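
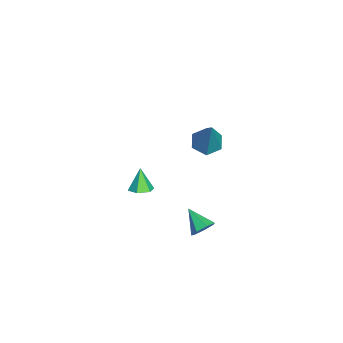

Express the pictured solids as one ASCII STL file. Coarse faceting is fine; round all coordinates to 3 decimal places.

solid 
facet normal 0.433 0.041 -0.900
outer loop
vertex 1.559 -1.174 -0.782
vertex 1.095 -1.039 -0.999
vertex 1.425 -0.663 -0.823
endloop
endfacet
facet normal 0.618 0.222 0.754
outer loop
vertex 1.559 -1.174 -0.782
vertex 1.425 -0.663 -0.823
vertex 0.645 -1.081 -0.061
endloop
endfacet
facet normal 0.432 0.042 -0.901
outer loop
vertex 1.425 -0.663 -0.823
vertex 1.095 -1.039 -0.999
vertex 0.96 -0.528 -1.04
endloop
endfacet
facet normal 0.020 0.868 0.497
outer loop
vertex 1.425 -0.663 -0.823
vertex 0.96 -0.528 -1.04
vertex 0.645 -1.081 -0.061
endloop
endfacet
facet normal 0.431 0.041 -0.901
outer loop
vertex 0.96 -0.528 -1.04
vertex 1.095 -1.039 -0.999
vertex 0.63 -0.904 -1.215
endloop
endfacet
facet normal -0.771 0.628 0.106
outer loop
vertex 0.96 -0.528 -1.04
vertex 0.63 -0.904 -1.215
vertex 0.645 -1.081 -0.061
endloop
endfacet
facet normal 0.431 0.041 -0.901
outer loop
vertex 0.63 -0.904 -1.215
vertex 1.095 -1.039 -0.999
vertex 0.765 -1.415 -1.174
endloop
endfacet
facet normal -0.966 -0.257 -0.027
outer loop
vertex 0.63 -0.904 -1.215
vertex 0.765 -1.415 -1.174
vertex 0.645 -1.081 -0.061
endloop
endfacet
facet normal 0.433 0.039 -0.901
outer loop
vertex 0.765 -1.415 -1.174
vertex 1.095 -1.039 -0.999
vertex 1.229 -1.55 -0.957
endloop
endfacet
facet normal -0.370 -0.900 0.230
outer loop
vertex 0.765 -1.415 -1.174
vertex 1.229 -1.55 -0.957
vertex 0.645 -1.081 -0.061
endloop
endfacet
facet normal 0.433 0.039 -0.901
outer loop
vertex 1.229 -1.55 -0.957
vertex 1.095 -1.039 -0.999
vertex 1.559 -1.174 -0.782
endloop
endfacet
facet normal 0.423 -0.660 0.621
outer loop
vertex 1.229 -1.55 -0.957
vertex 1.559 -1.174 -0.782
vertex 0.645 -1.081 -0.061
endloop
endfacet
facet normal -0.459 -0.103 -0.882
outer loop
vertex -3.256 1.473 -2.853
vertex -3.894 1.471 -2.521
vertex -3.607 2.092 -2.743
endloop
endfacet
facet normal 0.842 0.509 -0.177
outer loop
vertex -3.256 1.473 -2.853
vertex -3.607 2.092 -2.743
vertex -2.926 1.689 -0.659
endloop
endfacet
facet normal -0.459 -0.103 -0.882
outer loop
vertex -3.607 2.092 -2.743
vertex -3.894 1.471 -2.521
vertex -4.245 2.09 -2.411
endloop
endfacet
facet normal 0.082 0.983 0.163
outer loop
vertex -3.607 2.092 -2.743
vertex -4.245 2.09 -2.411
vertex -2.926 1.689 -0.659
endloop
endfacet
facet normal -0.459 -0.104 -0.882
outer loop
vertex -4.245 2.09 -2.411
vertex -3.894 1.471 -2.521
vertex -4.533 1.468 -2.188
endloop
endfacet
facet normal -0.631 0.504 0.590
outer loop
vertex -4.245 2.09 -2.411
vertex -4.533 1.468 -2.188
vertex -2.926 1.689 -0.659
endloop
endfacet
facet normal -0.459 -0.104 -0.882
outer loop
vertex -4.533 1.468 -2.188
vertex -3.894 1.471 -2.521
vertex -4.182 0.849 -2.298
endloop
endfacet
facet normal -0.582 -0.450 0.677
outer loop
vertex -4.533 1.468 -2.188
vertex -4.182 0.849 -2.298
vertex -2.926 1.689 -0.659
endloop
endfacet
facet normal -0.459 -0.104 -0.882
outer loop
vertex -4.182 0.849 -2.298
vertex -3.894 1.471 -2.521
vertex -3.543 0.852 -2.631
endloop
endfacet
facet normal 0.180 -0.925 0.336
outer loop
vertex -4.182 0.849 -2.298
vertex -3.543 0.852 -2.631
vertex -2.926 1.689 -0.659
endloop
endfacet
facet normal -0.459 -0.103 -0.882
outer loop
vertex -3.543 0.852 -2.631
vertex -3.894 1.471 -2.521
vertex -3.256 1.473 -2.853
endloop
endfacet
facet normal 0.891 -0.444 -0.090
outer loop
vertex -3.543 0.852 -2.631
vertex -3.256 1.473 -2.853
vertex -2.926 1.689 -0.659
endloop
endfacet
facet normal 0.655 0.546 -0.522
outer loop
vertex 2.293 1.2 -2.505
vertex 1.87 1.458 -2.766
vertex 2.128 1.604 -2.29
endloop
endfacet
facet normal 0.350 -0.325 0.879
outer loop
vertex 2.293 1.2 -2.505
vertex 2.128 1.604 -2.29
vertex 1.13 0.842 -2.174
endloop
endfacet
facet normal 0.656 0.545 -0.523
outer loop
vertex 2.128 1.604 -2.29
vertex 1.87 1.458 -2.766
vertex 1.769 1.898 -2.434
endloop
endfacet
facet normal -0.126 0.308 0.943
outer loop
vertex 2.128 1.604 -2.29
vertex 1.769 1.898 -2.434
vertex 1.13 0.842 -2.174
endloop
endfacet
facet normal 0.655 0.545 -0.523
outer loop
vertex 1.769 1.898 -2.434
vertex 1.87 1.458 -2.766
vertex 1.486 1.861 -2.827
endloop
endfacet
facet normal -0.706 0.540 0.458
outer loop
vertex 1.769 1.898 -2.434
vertex 1.486 1.861 -2.827
vertex 1.13 0.842 -2.174
endloop
endfacet
facet normal 0.655 0.545 -0.524
outer loop
vertex 1.486 1.861 -2.827
vertex 1.87 1.458 -2.766
vertex 1.492 1.52 -3.174
endloop
endfacet
facet normal -0.957 0.199 -0.212
outer loop
vertex 1.486 1.861 -2.827
vertex 1.492 1.52 -3.174
vertex 1.13 0.842 -2.174
endloop
endfacet
facet normal 0.655 0.545 -0.524
outer loop
vertex 1.492 1.52 -3.174
vertex 1.87 1.458 -2.766
vertex 1.783 1.133 -3.213
endloop
endfacet
facet normal -0.688 -0.461 -0.561
outer loop
vertex 1.492 1.52 -3.174
vertex 1.783 1.133 -3.213
vertex 1.13 0.842 -2.174
endloop
endfacet
facet normal 0.655 0.545 -0.524
outer loop
vertex 1.783 1.133 -3.213
vertex 1.87 1.458 -2.766
vertex 2.14 0.99 -2.915
endloop
endfacet
facet normal -0.103 -0.939 -0.328
outer loop
vertex 1.783 1.133 -3.213
vertex 2.14 0.99 -2.915
vertex 1.13 0.842 -2.174
endloop
endfacet
facet normal 0.655 0.545 -0.523
outer loop
vertex 2.14 0.99 -2.915
vertex 1.87 1.458 -2.766
vertex 2.293 1.2 -2.505
endloop
endfacet
facet normal 0.360 -0.878 0.315
outer loop
vertex 2.14 0.99 -2.915
vertex 2.293 1.2 -2.505
vertex 1.13 0.842 -2.174
endloop
endfacet

endsolid


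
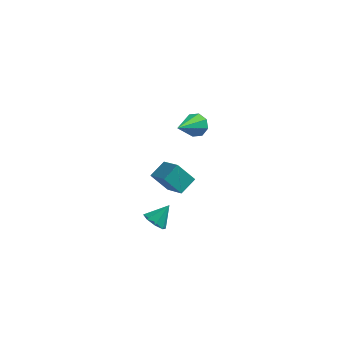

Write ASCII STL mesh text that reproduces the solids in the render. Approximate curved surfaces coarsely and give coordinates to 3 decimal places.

solid 
facet normal -0.537 -0.522 -0.663
outer loop
vertex -0.806 -0.043 -4.394
vertex -1.133 -0.363 -3.877
vertex -1.242 0.213 -4.242
endloop
endfacet
facet normal 0.403 0.865 -0.300
outer loop
vertex -0.806 -0.043 -4.394
vertex -1.242 0.213 -4.242
vertex -0.487 0.263 -3.083
endloop
endfacet
facet normal -0.538 -0.521 -0.662
outer loop
vertex -1.242 0.213 -4.242
vertex -1.133 -0.363 -3.877
vertex -1.614 0.132 -3.876
endloop
endfacet
facet normal -0.156 0.986 0.059
outer loop
vertex -1.242 0.213 -4.242
vertex -1.614 0.132 -3.876
vertex -0.487 0.263 -3.083
endloop
endfacet
facet normal -0.539 -0.522 -0.661
outer loop
vertex -1.614 0.132 -3.876
vertex -1.133 -0.363 -3.877
vertex -1.704 -0.238 -3.51
endloop
endfacet
facet normal -0.476 0.674 0.565
outer loop
vertex -1.614 0.132 -3.876
vertex -1.704 -0.238 -3.51
vertex -0.487 0.263 -3.083
endloop
endfacet
facet normal -0.539 -0.520 -0.662
outer loop
vertex -1.704 -0.238 -3.51
vertex -1.133 -0.363 -3.877
vertex -1.46 -0.682 -3.36
endloop
endfacet
facet normal -0.369 0.109 0.923
outer loop
vertex -1.704 -0.238 -3.51
vertex -1.46 -0.682 -3.36
vertex -0.487 0.263 -3.083
endloop
endfacet
facet normal -0.538 -0.521 -0.662
outer loop
vertex -1.46 -0.682 -3.36
vertex -1.133 -0.363 -3.877
vertex -1.024 -0.938 -3.513
endloop
endfacet
facet normal 0.103 -0.376 0.921
outer loop
vertex -1.46 -0.682 -3.36
vertex -1.024 -0.938 -3.513
vertex -0.487 0.263 -3.083
endloop
endfacet
facet normal -0.538 -0.521 -0.662
outer loop
vertex -1.024 -0.938 -3.513
vertex -1.133 -0.363 -3.877
vertex -0.652 -0.857 -3.879
endloop
endfacet
facet normal 0.661 -0.497 0.562
outer loop
vertex -1.024 -0.938 -3.513
vertex -0.652 -0.857 -3.879
vertex -0.487 0.263 -3.083
endloop
endfacet
facet normal -0.539 -0.522 -0.662
outer loop
vertex -0.652 -0.857 -3.879
vertex -1.133 -0.363 -3.877
vertex -0.562 -0.487 -4.244
endloop
endfacet
facet normal 0.981 -0.184 0.055
outer loop
vertex -0.652 -0.857 -3.879
vertex -0.562 -0.487 -4.244
vertex -0.487 0.263 -3.083
endloop
endfacet
facet normal -0.539 -0.520 -0.663
outer loop
vertex -0.562 -0.487 -4.244
vertex -1.133 -0.363 -3.877
vertex -0.806 -0.043 -4.394
endloop
endfacet
facet normal 0.875 0.379 -0.301
outer loop
vertex -0.562 -0.487 -4.244
vertex -0.806 -0.043 -4.394
vertex -0.487 0.263 -3.083
endloop
endfacet
facet normal 0.348 0.729 -0.590
outer loop
vertex 1.004 0.97 2.225
vertex 0.632 1.417 2.558
vertex 1.253 1.174 2.624
endloop
endfacet
facet normal 0.661 -0.750 -0.029
outer loop
vertex 1.004 0.97 2.225
vertex 1.253 1.174 2.624
vertex -0.052 -0.017 3.722
endloop
endfacet
facet normal 0.348 0.728 -0.591
outer loop
vertex 1.253 1.174 2.624
vertex 0.632 1.417 2.558
vertex 1.139 1.521 2.984
endloop
endfacet
facet normal 0.765 -0.326 0.556
outer loop
vertex 1.253 1.174 2.624
vertex 1.139 1.521 2.984
vertex -0.052 -0.017 3.722
endloop
endfacet
facet normal 0.347 0.728 -0.591
outer loop
vertex 1.139 1.521 2.984
vertex 0.632 1.417 2.558
vertex 0.728 1.807 3.095
endloop
endfacet
facet normal 0.361 0.162 0.919
outer loop
vertex 1.139 1.521 2.984
vertex 0.728 1.807 3.095
vertex -0.052 -0.017 3.722
endloop
endfacet
facet normal 0.348 0.728 -0.591
outer loop
vertex 0.728 1.807 3.095
vertex 0.632 1.417 2.558
vertex 0.261 1.865 2.891
endloop
endfacet
facet normal -0.317 0.427 0.847
outer loop
vertex 0.728 1.807 3.095
vertex 0.261 1.865 2.891
vertex -0.052 -0.017 3.722
endloop
endfacet
facet normal 0.348 0.728 -0.592
outer loop
vertex 0.261 1.865 2.891
vertex 0.632 1.417 2.558
vertex 0.011 1.66 2.492
endloop
endfacet
facet normal -0.869 0.314 0.383
outer loop
vertex 0.261 1.865 2.891
vertex 0.011 1.66 2.492
vertex -0.052 -0.017 3.722
endloop
endfacet
facet normal 0.348 0.729 -0.590
outer loop
vertex 0.011 1.66 2.492
vertex 0.632 1.417 2.558
vertex 0.126 1.314 2.132
endloop
endfacet
facet normal -0.973 -0.112 -0.203
outer loop
vertex 0.011 1.66 2.492
vertex 0.126 1.314 2.132
vertex -0.052 -0.017 3.722
endloop
endfacet
facet normal 0.349 0.728 -0.590
outer loop
vertex 0.126 1.314 2.132
vertex 0.632 1.417 2.558
vertex 0.537 1.028 2.022
endloop
endfacet
facet normal -0.568 -0.599 -0.565
outer loop
vertex 0.126 1.314 2.132
vertex 0.537 1.028 2.022
vertex -0.052 -0.017 3.722
endloop
endfacet
facet normal 0.347 0.729 -0.590
outer loop
vertex 0.537 1.028 2.022
vertex 0.632 1.417 2.558
vertex 1.004 0.97 2.225
endloop
endfacet
facet normal 0.107 -0.863 -0.493
outer loop
vertex 0.537 1.028 2.022
vertex 1.004 0.97 2.225
vertex -0.052 -0.017 3.722
endloop
endfacet
facet normal -0.714 0.161 0.681
outer loop
vertex -0.215 1.262 -0.727
vertex -1.068 2.468 -1.906
vertex -0.777 0.471 -1.129
endloop
endfacet
facet normal 0.452 -0.638 0.624
outer loop
vertex 0.108 0.272 -1.974
vertex -0.215 1.262 -0.727
vertex -0.777 0.471 -1.129
endloop
endfacet
facet normal -0.714 0.161 0.681
outer loop
vertex -0.777 0.471 -1.129
vertex -1.068 2.468 -1.906
vertex -1.63 1.678 -2.308
endloop
endfacet
facet normal -0.535 -0.753 -0.383
outer loop
vertex -1.63 1.678 -2.308
vertex 0.108 0.272 -1.974
vertex -0.777 0.471 -1.129
endloop
endfacet
facet normal 0.535 0.753 0.383
outer loop
vertex -0.215 1.262 -0.727
vertex -0.183 2.269 -2.751
vertex -1.068 2.468 -1.906
endloop
endfacet
facet normal 0.451 -0.638 0.624
outer loop
vertex 0.67 1.062 -1.572
vertex -0.215 1.262 -0.727
vertex 0.108 0.272 -1.974
endloop
endfacet
facet normal 0.536 0.753 0.383
outer loop
vertex 0.67 1.062 -1.572
vertex -0.183 2.269 -2.751
vertex -0.215 1.262 -0.727
endloop
endfacet
facet normal -0.452 0.638 -0.623
outer loop
vertex -1.068 2.468 -1.906
vertex -0.183 2.269 -2.751
vertex -1.63 1.678 -2.308
endloop
endfacet
facet normal -0.536 -0.753 -0.383
outer loop
vertex -0.745 1.478 -3.153
vertex 0.108 0.272 -1.974
vertex -1.63 1.678 -2.308
endloop
endfacet
facet normal -0.452 0.638 -0.624
outer loop
vertex -1.63 1.678 -2.308
vertex -0.183 2.269 -2.751
vertex -0.745 1.478 -3.153
endloop
endfacet
facet normal 0.714 -0.161 -0.681
outer loop
vertex -0.745 1.478 -3.153
vertex 0.67 1.062 -1.572
vertex 0.108 0.272 -1.974
endloop
endfacet
facet normal 0.714 -0.161 -0.681
outer loop
vertex -0.183 2.269 -2.751
vertex 0.67 1.062 -1.572
vertex -0.745 1.478 -3.153
endloop
endfacet

endsolid


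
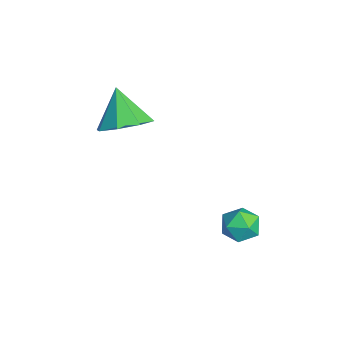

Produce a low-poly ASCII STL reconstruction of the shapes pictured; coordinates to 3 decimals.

solid 
facet normal -0.376 0.456 0.807
outer loop
vertex 3.159 1.996 0.008
vertex 3.731 1.744 0.417
vertex 3.782 2.402 0.069
endloop
endfacet
facet normal -0.548 0.809 0.210
outer loop
vertex 3.159 1.996 0.008
vertex 3.782 2.402 0.069
vertex 3.44 2.342 -0.591
endloop
endfacet
facet normal -0.907 0.363 -0.216
outer loop
vertex 3.159 1.996 0.008
vertex 3.44 2.342 -0.591
vertex 3.176 1.646 -0.651
endloop
endfacet
facet normal -0.956 -0.268 0.117
outer loop
vertex 3.159 1.996 0.008
vertex 3.176 1.646 -0.651
vertex 3.356 1.276 -0.028
endloop
endfacet
facet normal -0.628 -0.209 0.749
outer loop
vertex 3.159 1.996 0.008
vertex 3.356 1.276 -0.028
vertex 3.731 1.744 0.417
endloop
endfacet
facet normal 0.057 0.991 -0.120
outer loop
vertex 3.44 2.342 -0.591
vertex 3.782 2.402 0.069
vertex 4.184 2.304 -0.552
endloop
endfacet
facet normal 0.335 0.420 0.843
outer loop
vertex 3.782 2.402 0.069
vertex 3.731 1.744 0.417
vertex 4.364 1.934 0.071
endloop
endfacet
facet normal -0.073 -0.656 0.751
outer loop
vertex 3.731 1.744 0.417
vertex 3.356 1.276 -0.028
vertex 4.1 1.238 0.011
endloop
endfacet
facet normal -0.603 -0.750 -0.272
outer loop
vertex 3.356 1.276 -0.028
vertex 3.176 1.646 -0.651
vertex 3.758 1.178 -0.649
endloop
endfacet
facet normal -0.523 0.268 -0.809
outer loop
vertex 3.176 1.646 -0.651
vertex 3.44 2.342 -0.591
vertex 3.809 1.836 -0.997
endloop
endfacet
facet normal 0.956 0.268 -0.117
outer loop
vertex 4.381 1.584 -0.588
vertex 4.184 2.304 -0.552
vertex 4.364 1.934 0.071
endloop
endfacet
facet normal 0.907 -0.363 0.216
outer loop
vertex 4.381 1.584 -0.588
vertex 4.364 1.934 0.071
vertex 4.1 1.238 0.011
endloop
endfacet
facet normal 0.548 -0.809 -0.210
outer loop
vertex 4.381 1.584 -0.588
vertex 4.1 1.238 0.011
vertex 3.758 1.178 -0.649
endloop
endfacet
facet normal 0.376 -0.456 -0.807
outer loop
vertex 4.381 1.584 -0.588
vertex 3.758 1.178 -0.649
vertex 3.809 1.836 -0.997
endloop
endfacet
facet normal 0.628 0.209 -0.749
outer loop
vertex 4.381 1.584 -0.588
vertex 3.809 1.836 -0.997
vertex 4.184 2.304 -0.552
endloop
endfacet
facet normal 0.603 0.750 0.272
outer loop
vertex 4.364 1.934 0.071
vertex 4.184 2.304 -0.552
vertex 3.782 2.402 0.069
endloop
endfacet
facet normal 0.523 -0.268 0.809
outer loop
vertex 4.1 1.238 0.011
vertex 4.364 1.934 0.071
vertex 3.731 1.744 0.417
endloop
endfacet
facet normal -0.057 -0.991 0.120
outer loop
vertex 3.758 1.178 -0.649
vertex 4.1 1.238 0.011
vertex 3.356 1.276 -0.028
endloop
endfacet
facet normal -0.335 -0.420 -0.843
outer loop
vertex 3.809 1.836 -0.997
vertex 3.758 1.178 -0.649
vertex 3.176 1.646 -0.651
endloop
endfacet
facet normal 0.073 0.656 -0.751
outer loop
vertex 4.184 2.304 -0.552
vertex 3.809 1.836 -0.997
vertex 3.44 2.342 -0.591
endloop
endfacet
facet normal 0.606 0.093 -0.790
outer loop
vertex 0.526 -1.73 2.508
vertex -0.248 -1.326 1.962
vertex 0.489 -0.945 2.572
endloop
endfacet
facet normal 0.370 -0.058 0.927
outer loop
vertex 0.526 -1.73 2.508
vertex 0.489 -0.945 2.572
vertex -1.212 -1.474 3.218
endloop
endfacet
facet normal 0.606 0.093 -0.790
outer loop
vertex 0.489 -0.945 2.572
vertex -0.248 -1.326 1.962
vertex 0.02 -0.384 2.278
endloop
endfacet
facet normal 0.142 0.550 0.823
outer loop
vertex 0.489 -0.945 2.572
vertex 0.02 -0.384 2.278
vertex -1.212 -1.474 3.218
endloop
endfacet
facet normal 0.606 0.093 -0.790
outer loop
vertex 0.02 -0.384 2.278
vertex -0.248 -1.326 1.962
vertex -0.606 -0.374 1.799
endloop
endfacet
facet normal -0.351 0.807 0.475
outer loop
vertex 0.02 -0.384 2.278
vertex -0.606 -0.374 1.799
vertex -1.212 -1.474 3.218
endloop
endfacet
facet normal 0.606 0.092 -0.790
outer loop
vertex -0.606 -0.374 1.799
vertex -0.248 -1.326 1.962
vertex -1.022 -0.922 1.416
endloop
endfacet
facet normal -0.822 0.564 0.086
outer loop
vertex -0.606 -0.374 1.799
vertex -1.022 -0.922 1.416
vertex -1.212 -1.474 3.218
endloop
endfacet
facet normal 0.606 0.092 -0.790
outer loop
vertex -1.022 -0.922 1.416
vertex -0.248 -1.326 1.962
vertex -0.986 -1.707 1.352
endloop
endfacet
facet normal -0.993 -0.036 -0.116
outer loop
vertex -1.022 -0.922 1.416
vertex -0.986 -1.707 1.352
vertex -1.212 -1.474 3.218
endloop
endfacet
facet normal 0.605 0.093 -0.790
outer loop
vertex -0.986 -1.707 1.352
vertex -0.248 -1.326 1.962
vertex -0.517 -2.269 1.645
endloop
endfacet
facet normal -0.765 -0.644 -0.012
outer loop
vertex -0.986 -1.707 1.352
vertex -0.517 -2.269 1.645
vertex -1.212 -1.474 3.218
endloop
endfacet
facet normal 0.606 0.093 -0.790
outer loop
vertex -0.517 -2.269 1.645
vertex -0.248 -1.326 1.962
vertex 0.109 -2.278 2.124
endloop
endfacet
facet normal -0.270 -0.902 0.336
outer loop
vertex -0.517 -2.269 1.645
vertex 0.109 -2.278 2.124
vertex -1.212 -1.474 3.218
endloop
endfacet
facet normal 0.606 0.093 -0.790
outer loop
vertex 0.109 -2.278 2.124
vertex -0.248 -1.326 1.962
vertex 0.526 -1.73 2.508
endloop
endfacet
facet normal 0.199 -0.659 0.725
outer loop
vertex 0.109 -2.278 2.124
vertex 0.526 -1.73 2.508
vertex -1.212 -1.474 3.218
endloop
endfacet

endsolid


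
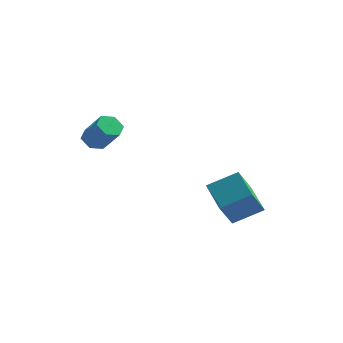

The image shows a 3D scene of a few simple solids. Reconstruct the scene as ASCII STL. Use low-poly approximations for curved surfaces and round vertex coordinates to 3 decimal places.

solid 
facet normal -0.599 0.277 -0.751
outer loop
vertex -3.43 -0.239 0.951
vertex -3.941 -0.758 1.167
vertex -3.971 -0.054 1.451
endloop
endfacet
facet normal 0.366 0.929 0.052
outer loop
vertex -3.43 -0.239 0.951
vertex -3.971 -0.054 1.451
vertex -2.387 -0.723 2.257
endloop
endfacet
facet normal 0.366 0.929 0.053
outer loop
vertex -2.387 -0.723 2.257
vertex -3.971 -0.054 1.451
vertex -2.929 -0.538 2.758
endloop
endfacet
facet normal 0.599 -0.278 0.751
outer loop
vertex -2.387 -0.723 2.257
vertex -2.929 -0.538 2.758
vertex -2.899 -1.242 2.473
endloop
endfacet
facet normal -0.598 0.278 -0.751
outer loop
vertex -3.971 -0.054 1.451
vertex -3.941 -0.758 1.167
vertex -4.483 -0.573 1.667
endloop
endfacet
facet normal -0.434 0.676 0.596
outer loop
vertex -3.971 -0.054 1.451
vertex -4.483 -0.573 1.667
vertex -2.929 -0.538 2.758
endloop
endfacet
facet normal -0.434 0.675 0.596
outer loop
vertex -2.929 -0.538 2.758
vertex -4.483 -0.573 1.667
vertex -3.44 -1.057 2.974
endloop
endfacet
facet normal 0.600 -0.278 0.750
outer loop
vertex -2.929 -0.538 2.758
vertex -3.44 -1.057 2.974
vertex -2.899 -1.242 2.473
endloop
endfacet
facet normal -0.598 0.278 -0.751
outer loop
vertex -4.483 -0.573 1.667
vertex -3.941 -0.758 1.167
vertex -4.453 -1.277 1.383
endloop
endfacet
facet normal -0.800 -0.254 0.544
outer loop
vertex -4.483 -0.573 1.667
vertex -4.453 -1.277 1.383
vertex -3.44 -1.057 2.974
endloop
endfacet
facet normal -0.799 -0.254 0.544
outer loop
vertex -3.44 -1.057 2.974
vertex -4.453 -1.277 1.383
vertex -3.41 -1.761 2.689
endloop
endfacet
facet normal 0.600 -0.278 0.750
outer loop
vertex -3.44 -1.057 2.974
vertex -3.41 -1.761 2.689
vertex -2.899 -1.242 2.473
endloop
endfacet
facet normal -0.599 0.278 -0.751
outer loop
vertex -4.453 -1.277 1.383
vertex -3.941 -0.758 1.167
vertex -3.911 -1.462 0.882
endloop
endfacet
facet normal -0.366 -0.929 -0.052
outer loop
vertex -4.453 -1.277 1.383
vertex -3.911 -1.462 0.882
vertex -3.41 -1.761 2.689
endloop
endfacet
facet normal -0.366 -0.929 -0.052
outer loop
vertex -3.41 -1.761 2.689
vertex -3.911 -1.462 0.882
vertex -2.869 -1.946 2.189
endloop
endfacet
facet normal 0.599 -0.277 0.751
outer loop
vertex -3.41 -1.761 2.689
vertex -2.869 -1.946 2.189
vertex -2.899 -1.242 2.473
endloop
endfacet
facet normal -0.600 0.278 -0.750
outer loop
vertex -3.911 -1.462 0.882
vertex -3.941 -0.758 1.167
vertex -3.4 -0.943 0.666
endloop
endfacet
facet normal 0.434 -0.675 -0.596
outer loop
vertex -3.911 -1.462 0.882
vertex -3.4 -0.943 0.666
vertex -2.869 -1.946 2.189
endloop
endfacet
facet normal 0.433 -0.676 -0.596
outer loop
vertex -2.869 -1.946 2.189
vertex -3.4 -0.943 0.666
vertex -2.357 -1.427 1.973
endloop
endfacet
facet normal 0.598 -0.278 0.751
outer loop
vertex -2.869 -1.946 2.189
vertex -2.357 -1.427 1.973
vertex -2.899 -1.242 2.473
endloop
endfacet
facet normal -0.600 0.278 -0.750
outer loop
vertex -3.4 -0.943 0.666
vertex -3.941 -0.758 1.167
vertex -3.43 -0.239 0.951
endloop
endfacet
facet normal 0.800 0.254 -0.544
outer loop
vertex -3.4 -0.943 0.666
vertex -3.43 -0.239 0.951
vertex -2.357 -1.427 1.973
endloop
endfacet
facet normal 0.799 0.254 -0.544
outer loop
vertex -2.357 -1.427 1.973
vertex -3.43 -0.239 0.951
vertex -2.387 -0.723 2.257
endloop
endfacet
facet normal 0.598 -0.278 0.751
outer loop
vertex -2.357 -1.427 1.973
vertex -2.387 -0.723 2.257
vertex -2.899 -1.242 2.473
endloop
endfacet
facet normal -0.798 -0.391 -0.458
outer loop
vertex 2.081 0.816 -3.537
vertex 0.938 2.255 -2.773
vertex 2.437 1.937 -5.117
endloop
endfacet
facet normal 0.574 -0.723 -0.384
outer loop
vertex 3.922 2.665 -4.267
vertex 2.081 0.816 -3.537
vertex 2.437 1.937 -5.117
endloop
endfacet
facet normal -0.798 -0.392 -0.457
outer loop
vertex 2.437 1.937 -5.117
vertex 0.938 2.255 -2.773
vertex 1.294 3.376 -4.354
endloop
endfacet
facet normal 0.180 0.569 -0.802
outer loop
vertex 1.294 3.376 -4.354
vertex 3.922 2.665 -4.267
vertex 2.437 1.937 -5.117
endloop
endfacet
facet normal -0.180 -0.569 0.802
outer loop
vertex 2.081 0.816 -3.537
vertex 2.423 2.983 -1.923
vertex 0.938 2.255 -2.773
endloop
endfacet
facet normal 0.574 -0.723 -0.383
outer loop
vertex 3.566 1.544 -2.686
vertex 2.081 0.816 -3.537
vertex 3.922 2.665 -4.267
endloop
endfacet
facet normal -0.181 -0.569 0.802
outer loop
vertex 3.566 1.544 -2.686
vertex 2.423 2.983 -1.923
vertex 2.081 0.816 -3.537
endloop
endfacet
facet normal -0.574 0.723 0.384
outer loop
vertex 0.938 2.255 -2.773
vertex 2.423 2.983 -1.923
vertex 1.294 3.376 -4.354
endloop
endfacet
facet normal 0.181 0.569 -0.802
outer loop
vertex 2.779 4.104 -3.503
vertex 3.922 2.665 -4.267
vertex 1.294 3.376 -4.354
endloop
endfacet
facet normal -0.574 0.723 0.384
outer loop
vertex 1.294 3.376 -4.354
vertex 2.423 2.983 -1.923
vertex 2.779 4.104 -3.503
endloop
endfacet
facet normal 0.799 0.391 0.457
outer loop
vertex 2.779 4.104 -3.503
vertex 3.566 1.544 -2.686
vertex 3.922 2.665 -4.267
endloop
endfacet
facet normal 0.798 0.391 0.458
outer loop
vertex 2.423 2.983 -1.923
vertex 3.566 1.544 -2.686
vertex 2.779 4.104 -3.503
endloop
endfacet

endsolid


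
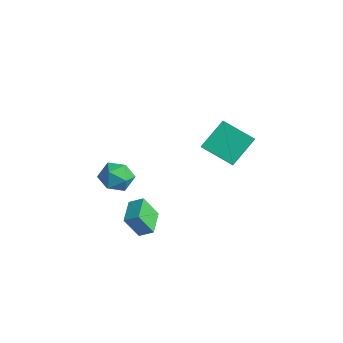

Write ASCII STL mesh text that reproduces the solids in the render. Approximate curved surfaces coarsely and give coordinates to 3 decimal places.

solid 
facet normal -0.716 0.682 0.148
outer loop
vertex 2.526 -3.649 -2.046
vertex 3.067 -3.169 -1.638
vertex 2.875 -3.022 -3.248
endloop
endfacet
facet normal -0.652 -0.578 -0.491
outer loop
vertex 3.913 -4.011 -3.462
vertex 2.526 -3.649 -2.046
vertex 2.875 -3.022 -3.248
endloop
endfacet
facet normal -0.716 0.682 0.148
outer loop
vertex 2.875 -3.022 -3.248
vertex 3.067 -3.169 -1.638
vertex 3.416 -2.542 -2.841
endloop
endfacet
facet normal 0.249 0.447 -0.859
outer loop
vertex 3.416 -2.542 -2.841
vertex 3.913 -4.011 -3.462
vertex 2.875 -3.022 -3.248
endloop
endfacet
facet normal -0.250 -0.448 0.858
outer loop
vertex 2.526 -3.649 -2.046
vertex 4.105 -4.158 -1.852
vertex 3.067 -3.169 -1.638
endloop
endfacet
facet normal -0.652 -0.578 -0.491
outer loop
vertex 3.564 -4.638 -2.259
vertex 2.526 -3.649 -2.046
vertex 3.913 -4.011 -3.462
endloop
endfacet
facet normal -0.250 -0.447 0.859
outer loop
vertex 3.564 -4.638 -2.259
vertex 4.105 -4.158 -1.852
vertex 2.526 -3.649 -2.046
endloop
endfacet
facet normal 0.652 0.578 0.490
outer loop
vertex 3.067 -3.169 -1.638
vertex 4.105 -4.158 -1.852
vertex 3.416 -2.542 -2.841
endloop
endfacet
facet normal 0.250 0.448 -0.858
outer loop
vertex 4.454 -3.531 -3.054
vertex 3.913 -4.011 -3.462
vertex 3.416 -2.542 -2.841
endloop
endfacet
facet normal 0.652 0.578 0.491
outer loop
vertex 3.416 -2.542 -2.841
vertex 4.105 -4.158 -1.852
vertex 4.454 -3.531 -3.054
endloop
endfacet
facet normal 0.716 -0.682 -0.148
outer loop
vertex 4.454 -3.531 -3.054
vertex 3.564 -4.638 -2.259
vertex 3.913 -4.011 -3.462
endloop
endfacet
facet normal 0.716 -0.682 -0.148
outer loop
vertex 4.105 -4.158 -1.852
vertex 3.564 -4.638 -2.259
vertex 4.454 -3.531 -3.054
endloop
endfacet
facet normal -0.905 0.328 0.272
outer loop
vertex 0.027 -2.258 -1.523
vertex -0.39 -3.023 -1.989
vertex -0.134 -3.104 -1.038
endloop
endfacet
facet normal -0.412 0.511 0.755
outer loop
vertex 0.027 -2.258 -1.523
vertex -0.134 -3.104 -1.038
vertex 0.714 -2.614 -0.907
endloop
endfacet
facet normal 0.086 0.901 0.425
outer loop
vertex 0.027 -2.258 -1.523
vertex 0.714 -2.614 -0.907
vertex 0.982 -2.229 -1.777
endloop
endfacet
facet normal -0.099 0.960 -0.262
outer loop
vertex 0.027 -2.258 -1.523
vertex 0.982 -2.229 -1.777
vertex 0.299 -2.482 -2.446
endloop
endfacet
facet normal -0.712 0.605 -0.357
outer loop
vertex 0.027 -2.258 -1.523
vertex 0.299 -2.482 -2.446
vertex -0.39 -3.023 -1.989
endloop
endfacet
facet normal -0.102 -0.088 0.991
outer loop
vertex 0.714 -2.614 -0.907
vertex -0.134 -3.104 -1.038
vertex 0.721 -3.598 -0.994
endloop
endfacet
facet normal -0.900 -0.383 0.210
outer loop
vertex -0.134 -3.104 -1.038
vertex -0.39 -3.023 -1.989
vertex 0.038 -3.851 -1.663
endloop
endfacet
facet normal -0.588 0.067 -0.806
outer loop
vertex -0.39 -3.023 -1.989
vertex 0.299 -2.482 -2.446
vertex 0.306 -3.466 -2.533
endloop
endfacet
facet normal 0.403 0.640 -0.654
outer loop
vertex 0.299 -2.482 -2.446
vertex 0.982 -2.229 -1.777
vertex 1.154 -2.976 -2.402
endloop
endfacet
facet normal 0.704 0.544 0.457
outer loop
vertex 0.982 -2.229 -1.777
vertex 0.714 -2.614 -0.907
vertex 1.41 -3.057 -1.451
endloop
endfacet
facet normal 0.099 -0.960 0.262
outer loop
vertex 0.993 -3.822 -1.917
vertex 0.721 -3.598 -0.994
vertex 0.038 -3.851 -1.663
endloop
endfacet
facet normal -0.086 -0.901 -0.425
outer loop
vertex 0.993 -3.822 -1.917
vertex 0.038 -3.851 -1.663
vertex 0.306 -3.466 -2.533
endloop
endfacet
facet normal 0.412 -0.511 -0.755
outer loop
vertex 0.993 -3.822 -1.917
vertex 0.306 -3.466 -2.533
vertex 1.154 -2.976 -2.402
endloop
endfacet
facet normal 0.905 -0.328 -0.272
outer loop
vertex 0.993 -3.822 -1.917
vertex 1.154 -2.976 -2.402
vertex 1.41 -3.057 -1.451
endloop
endfacet
facet normal 0.712 -0.605 0.357
outer loop
vertex 0.993 -3.822 -1.917
vertex 1.41 -3.057 -1.451
vertex 0.721 -3.598 -0.994
endloop
endfacet
facet normal -0.403 -0.640 0.654
outer loop
vertex 0.038 -3.851 -1.663
vertex 0.721 -3.598 -0.994
vertex -0.134 -3.104 -1.038
endloop
endfacet
facet normal -0.704 -0.544 -0.457
outer loop
vertex 0.306 -3.466 -2.533
vertex 0.038 -3.851 -1.663
vertex -0.39 -3.023 -1.989
endloop
endfacet
facet normal 0.102 0.088 -0.991
outer loop
vertex 1.154 -2.976 -2.402
vertex 0.306 -3.466 -2.533
vertex 0.299 -2.482 -2.446
endloop
endfacet
facet normal 0.900 0.383 -0.210
outer loop
vertex 1.41 -3.057 -1.451
vertex 1.154 -2.976 -2.402
vertex 0.982 -2.229 -1.777
endloop
endfacet
facet normal 0.588 -0.067 0.806
outer loop
vertex 0.721 -3.598 -0.994
vertex 1.41 -3.057 -1.451
vertex 0.714 -2.614 -0.907
endloop
endfacet
facet normal -0.777 -0.454 0.435
outer loop
vertex 2.109 2.217 1.198
vertex 1.478 2.693 0.568
vertex 2.258 0.78 -0.036
endloop
endfacet
facet normal 0.624 -0.471 0.623
outer loop
vertex 3.742 1.647 -0.868
vertex 2.109 2.217 1.198
vertex 2.258 0.78 -0.036
endloop
endfacet
facet normal -0.777 -0.454 0.436
outer loop
vertex 2.258 0.78 -0.036
vertex 1.478 2.693 0.568
vertex 1.627 1.255 -0.665
endloop
endfacet
facet normal 0.078 -0.756 -0.649
outer loop
vertex 1.627 1.255 -0.665
vertex 3.742 1.647 -0.868
vertex 2.258 0.78 -0.036
endloop
endfacet
facet normal -0.078 0.756 0.649
outer loop
vertex 2.109 2.217 1.198
vertex 2.962 3.56 -0.264
vertex 1.478 2.693 0.568
endloop
endfacet
facet normal 0.625 -0.470 0.624
outer loop
vertex 3.593 3.085 0.365
vertex 2.109 2.217 1.198
vertex 3.742 1.647 -0.868
endloop
endfacet
facet normal -0.078 0.756 0.649
outer loop
vertex 3.593 3.085 0.365
vertex 2.962 3.56 -0.264
vertex 2.109 2.217 1.198
endloop
endfacet
facet normal -0.624 0.470 -0.624
outer loop
vertex 1.478 2.693 0.568
vertex 2.962 3.56 -0.264
vertex 1.627 1.255 -0.665
endloop
endfacet
facet normal 0.078 -0.756 -0.649
outer loop
vertex 3.111 2.123 -1.498
vertex 3.742 1.647 -0.868
vertex 1.627 1.255 -0.665
endloop
endfacet
facet normal -0.625 0.470 -0.623
outer loop
vertex 1.627 1.255 -0.665
vertex 2.962 3.56 -0.264
vertex 3.111 2.123 -1.498
endloop
endfacet
facet normal 0.777 0.454 -0.436
outer loop
vertex 3.111 2.123 -1.498
vertex 3.593 3.085 0.365
vertex 3.742 1.647 -0.868
endloop
endfacet
facet normal 0.777 0.455 -0.436
outer loop
vertex 2.962 3.56 -0.264
vertex 3.593 3.085 0.365
vertex 3.111 2.123 -1.498
endloop
endfacet

endsolid


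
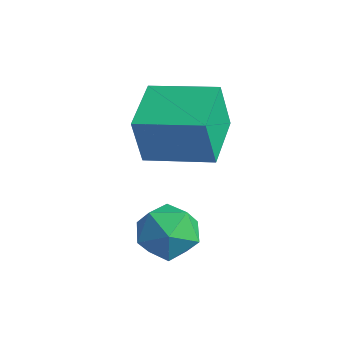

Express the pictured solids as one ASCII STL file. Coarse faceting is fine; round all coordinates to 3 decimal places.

solid 
facet normal -0.578 0.806 0.128
outer loop
vertex -2.126 -2.183 0.737
vertex -0.774 -1.253 0.99
vertex -2.059 -1.929 -0.557
endloop
endfacet
facet normal -0.815 -0.560 -0.152
outer loop
vertex -1.186 -3.147 -0.75
vertex -2.126 -2.183 0.737
vertex -2.059 -1.929 -0.557
endloop
endfacet
facet normal -0.578 0.806 0.127
outer loop
vertex -2.059 -1.929 -0.557
vertex -0.774 -1.253 0.99
vertex -0.706 -1.0 -0.304
endloop
endfacet
facet normal 0.051 0.192 -0.980
outer loop
vertex -0.706 -1.0 -0.304
vertex -1.186 -3.147 -0.75
vertex -2.059 -1.929 -0.557
endloop
endfacet
facet normal -0.051 -0.192 0.980
outer loop
vertex -2.126 -2.183 0.737
vertex 0.099 -2.471 0.797
vertex -0.774 -1.253 0.99
endloop
endfacet
facet normal -0.815 -0.560 -0.152
outer loop
vertex -1.254 -3.4 0.544
vertex -2.126 -2.183 0.737
vertex -1.186 -3.147 -0.75
endloop
endfacet
facet normal -0.051 -0.192 0.980
outer loop
vertex -1.254 -3.4 0.544
vertex 0.099 -2.471 0.797
vertex -2.126 -2.183 0.737
endloop
endfacet
facet normal 0.815 0.560 0.152
outer loop
vertex -0.774 -1.253 0.99
vertex 0.099 -2.471 0.797
vertex -0.706 -1.0 -0.304
endloop
endfacet
facet normal 0.051 0.192 -0.980
outer loop
vertex 0.166 -2.217 -0.497
vertex -1.186 -3.147 -0.75
vertex -0.706 -1.0 -0.304
endloop
endfacet
facet normal 0.815 0.560 0.152
outer loop
vertex -0.706 -1.0 -0.304
vertex 0.099 -2.471 0.797
vertex 0.166 -2.217 -0.497
endloop
endfacet
facet normal 0.578 -0.806 -0.127
outer loop
vertex 0.166 -2.217 -0.497
vertex -1.254 -3.4 0.544
vertex -1.186 -3.147 -0.75
endloop
endfacet
facet normal 0.578 -0.806 -0.128
outer loop
vertex 0.099 -2.471 0.797
vertex -1.254 -3.4 0.544
vertex 0.166 -2.217 -0.497
endloop
endfacet
facet normal 0.275 -0.215 0.937
outer loop
vertex 0.514 -3.349 -1.338
vertex 0.003 -3.976 -1.332
vertex 0.767 -4.079 -1.58
endloop
endfacet
facet normal 0.811 0.089 0.579
outer loop
vertex 0.514 -3.349 -1.338
vertex 0.767 -4.079 -1.58
vertex 0.988 -3.418 -1.991
endloop
endfacet
facet normal 0.589 0.728 0.350
outer loop
vertex 0.514 -3.349 -1.338
vertex 0.988 -3.418 -1.991
vertex 0.36 -2.907 -1.998
endloop
endfacet
facet normal -0.084 0.819 0.568
outer loop
vertex 0.514 -3.349 -1.338
vertex 0.36 -2.907 -1.998
vertex -0.249 -3.252 -1.591
endloop
endfacet
facet normal -0.279 0.236 0.931
outer loop
vertex 0.514 -3.349 -1.338
vertex -0.249 -3.252 -1.591
vertex 0.003 -3.976 -1.332
endloop
endfacet
facet normal 0.949 -0.314 0.006
outer loop
vertex 0.988 -3.418 -1.991
vertex 0.767 -4.079 -1.58
vertex 0.769 -4.088 -2.389
endloop
endfacet
facet normal 0.082 -0.806 0.586
outer loop
vertex 0.767 -4.079 -1.58
vertex 0.003 -3.976 -1.332
vertex 0.16 -4.433 -1.982
endloop
endfacet
facet normal -0.813 -0.077 0.577
outer loop
vertex 0.003 -3.976 -1.332
vertex -0.249 -3.252 -1.591
vertex -0.468 -3.922 -1.989
endloop
endfacet
facet normal -0.498 0.867 -0.011
outer loop
vertex -0.249 -3.252 -1.591
vertex 0.36 -2.907 -1.998
vertex -0.247 -3.261 -2.4
endloop
endfacet
facet normal 0.590 0.720 -0.364
outer loop
vertex 0.36 -2.907 -1.998
vertex 0.988 -3.418 -1.991
vertex 0.517 -3.364 -2.648
endloop
endfacet
facet normal 0.084 -0.819 -0.568
outer loop
vertex 0.006 -3.991 -2.642
vertex 0.769 -4.088 -2.389
vertex 0.16 -4.433 -1.982
endloop
endfacet
facet normal -0.589 -0.728 -0.350
outer loop
vertex 0.006 -3.991 -2.642
vertex 0.16 -4.433 -1.982
vertex -0.468 -3.922 -1.989
endloop
endfacet
facet normal -0.811 -0.089 -0.579
outer loop
vertex 0.006 -3.991 -2.642
vertex -0.468 -3.922 -1.989
vertex -0.247 -3.261 -2.4
endloop
endfacet
facet normal -0.275 0.215 -0.937
outer loop
vertex 0.006 -3.991 -2.642
vertex -0.247 -3.261 -2.4
vertex 0.517 -3.364 -2.648
endloop
endfacet
facet normal 0.279 -0.236 -0.931
outer loop
vertex 0.006 -3.991 -2.642
vertex 0.517 -3.364 -2.648
vertex 0.769 -4.088 -2.389
endloop
endfacet
facet normal 0.498 -0.867 0.011
outer loop
vertex 0.16 -4.433 -1.982
vertex 0.769 -4.088 -2.389
vertex 0.767 -4.079 -1.58
endloop
endfacet
facet normal -0.590 -0.720 0.364
outer loop
vertex -0.468 -3.922 -1.989
vertex 0.16 -4.433 -1.982
vertex 0.003 -3.976 -1.332
endloop
endfacet
facet normal -0.949 0.314 -0.006
outer loop
vertex -0.247 -3.261 -2.4
vertex -0.468 -3.922 -1.989
vertex -0.249 -3.252 -1.591
endloop
endfacet
facet normal -0.082 0.806 -0.586
outer loop
vertex 0.517 -3.364 -2.648
vertex -0.247 -3.261 -2.4
vertex 0.36 -2.907 -1.998
endloop
endfacet
facet normal 0.813 0.077 -0.577
outer loop
vertex 0.769 -4.088 -2.389
vertex 0.517 -3.364 -2.648
vertex 0.988 -3.418 -1.991
endloop
endfacet

endsolid


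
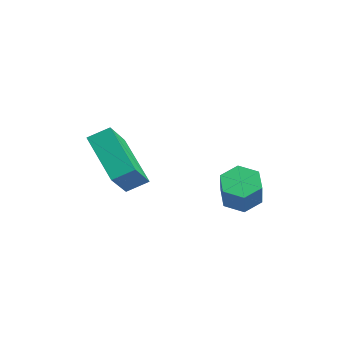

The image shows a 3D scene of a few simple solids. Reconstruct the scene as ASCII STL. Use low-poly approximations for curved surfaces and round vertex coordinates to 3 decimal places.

solid 
facet normal -0.408 0.539 -0.737
outer loop
vertex -3.685 -0.353 0.176
vertex -3.402 0.412 0.579
vertex -1.873 -0.454 -0.902
endloop
endfacet
facet normal -0.311 -0.841 -0.443
outer loop
vertex -1.118 -1.452 0.461
vertex -3.685 -0.353 0.176
vertex -1.873 -0.454 -0.902
endloop
endfacet
facet normal -0.408 0.539 -0.737
outer loop
vertex -1.873 -0.454 -0.902
vertex -3.402 0.412 0.579
vertex -1.591 0.311 -0.498
endloop
endfacet
facet normal 0.859 -0.047 -0.510
outer loop
vertex -1.591 0.311 -0.498
vertex -1.118 -1.452 0.461
vertex -1.873 -0.454 -0.902
endloop
endfacet
facet normal -0.858 0.048 0.511
outer loop
vertex -3.685 -0.353 0.176
vertex -2.647 -0.586 1.942
vertex -3.402 0.412 0.579
endloop
endfacet
facet normal -0.311 -0.841 -0.444
outer loop
vertex -2.929 -1.351 1.538
vertex -3.685 -0.353 0.176
vertex -1.118 -1.452 0.461
endloop
endfacet
facet normal -0.858 0.047 0.511
outer loop
vertex -2.929 -1.351 1.538
vertex -2.647 -0.586 1.942
vertex -3.685 -0.353 0.176
endloop
endfacet
facet normal 0.311 0.841 0.444
outer loop
vertex -3.402 0.412 0.579
vertex -2.647 -0.586 1.942
vertex -1.591 0.311 -0.498
endloop
endfacet
facet normal 0.858 -0.048 -0.511
outer loop
vertex -0.835 -0.687 0.864
vertex -1.118 -1.452 0.461
vertex -1.591 0.311 -0.498
endloop
endfacet
facet normal 0.311 0.841 0.444
outer loop
vertex -1.591 0.311 -0.498
vertex -2.647 -0.586 1.942
vertex -0.835 -0.687 0.864
endloop
endfacet
facet normal 0.408 -0.539 0.737
outer loop
vertex -0.835 -0.687 0.864
vertex -2.929 -1.351 1.538
vertex -1.118 -1.452 0.461
endloop
endfacet
facet normal 0.408 -0.539 0.737
outer loop
vertex -2.647 -0.586 1.942
vertex -2.929 -1.351 1.538
vertex -0.835 -0.687 0.864
endloop
endfacet
facet normal -0.390 0.283 -0.876
outer loop
vertex -0.176 3.275 -2.317
vertex -0.801 3.559 -1.947
vertex -0.182 4.017 -2.075
endloop
endfacet
facet normal 0.921 0.128 -0.368
outer loop
vertex -0.176 3.275 -2.317
vertex -0.182 4.017 -2.075
vertex 0.346 2.896 -1.143
endloop
endfacet
facet normal 0.921 0.128 -0.368
outer loop
vertex 0.346 2.896 -1.143
vertex -0.182 4.017 -2.075
vertex 0.34 3.638 -0.901
endloop
endfacet
facet normal 0.390 -0.283 0.876
outer loop
vertex 0.346 2.896 -1.143
vertex 0.34 3.638 -0.901
vertex -0.279 3.181 -0.773
endloop
endfacet
facet normal -0.390 0.283 -0.876
outer loop
vertex -0.182 4.017 -2.075
vertex -0.801 3.559 -1.947
vertex -0.807 4.301 -1.705
endloop
endfacet
facet normal 0.453 0.887 0.085
outer loop
vertex -0.182 4.017 -2.075
vertex -0.807 4.301 -1.705
vertex 0.34 3.638 -0.901
endloop
endfacet
facet normal 0.453 0.887 0.085
outer loop
vertex 0.34 3.638 -0.901
vertex -0.807 4.301 -1.705
vertex -0.285 3.922 -0.531
endloop
endfacet
facet normal 0.390 -0.283 0.876
outer loop
vertex 0.34 3.638 -0.901
vertex -0.285 3.922 -0.531
vertex -0.279 3.181 -0.773
endloop
endfacet
facet normal -0.390 0.283 -0.876
outer loop
vertex -0.807 4.301 -1.705
vertex -0.801 3.559 -1.947
vertex -1.426 3.844 -1.577
endloop
endfacet
facet normal -0.467 0.759 0.453
outer loop
vertex -0.807 4.301 -1.705
vertex -1.426 3.844 -1.577
vertex -0.285 3.922 -0.531
endloop
endfacet
facet normal -0.467 0.759 0.453
outer loop
vertex -0.285 3.922 -0.531
vertex -1.426 3.844 -1.577
vertex -0.904 3.465 -0.403
endloop
endfacet
facet normal 0.390 -0.283 0.876
outer loop
vertex -0.285 3.922 -0.531
vertex -0.904 3.465 -0.403
vertex -0.279 3.181 -0.773
endloop
endfacet
facet normal -0.390 0.283 -0.876
outer loop
vertex -1.426 3.844 -1.577
vertex -0.801 3.559 -1.947
vertex -1.42 3.102 -1.819
endloop
endfacet
facet normal -0.921 -0.128 0.368
outer loop
vertex -1.426 3.844 -1.577
vertex -1.42 3.102 -1.819
vertex -0.904 3.465 -0.403
endloop
endfacet
facet normal -0.921 -0.128 0.368
outer loop
vertex -0.904 3.465 -0.403
vertex -1.42 3.102 -1.819
vertex -0.898 2.723 -0.645
endloop
endfacet
facet normal 0.390 -0.283 0.876
outer loop
vertex -0.904 3.465 -0.403
vertex -0.898 2.723 -0.645
vertex -0.279 3.181 -0.773
endloop
endfacet
facet normal -0.390 0.283 -0.876
outer loop
vertex -1.42 3.102 -1.819
vertex -0.801 3.559 -1.947
vertex -0.795 2.818 -2.189
endloop
endfacet
facet normal -0.453 -0.887 -0.085
outer loop
vertex -1.42 3.102 -1.819
vertex -0.795 2.818 -2.189
vertex -0.898 2.723 -0.645
endloop
endfacet
facet normal -0.453 -0.887 -0.085
outer loop
vertex -0.898 2.723 -0.645
vertex -0.795 2.818 -2.189
vertex -0.273 2.439 -1.015
endloop
endfacet
facet normal 0.390 -0.283 0.876
outer loop
vertex -0.898 2.723 -0.645
vertex -0.273 2.439 -1.015
vertex -0.279 3.181 -0.773
endloop
endfacet
facet normal -0.390 0.283 -0.876
outer loop
vertex -0.795 2.818 -2.189
vertex -0.801 3.559 -1.947
vertex -0.176 3.275 -2.317
endloop
endfacet
facet normal 0.467 -0.759 -0.453
outer loop
vertex -0.795 2.818 -2.189
vertex -0.176 3.275 -2.317
vertex -0.273 2.439 -1.015
endloop
endfacet
facet normal 0.467 -0.759 -0.453
outer loop
vertex -0.273 2.439 -1.015
vertex -0.176 3.275 -2.317
vertex 0.346 2.896 -1.143
endloop
endfacet
facet normal 0.390 -0.283 0.876
outer loop
vertex -0.273 2.439 -1.015
vertex 0.346 2.896 -1.143
vertex -0.279 3.181 -0.773
endloop
endfacet

endsolid


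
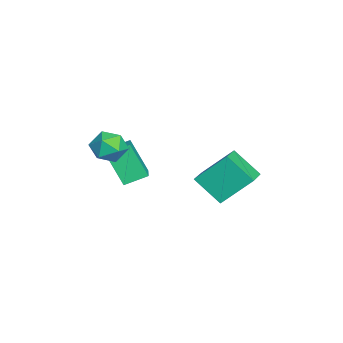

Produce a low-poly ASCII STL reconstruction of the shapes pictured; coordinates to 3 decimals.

solid 
facet normal -0.301 -0.444 0.844
outer loop
vertex -2.526 -0.678 2.58
vertex -4.298 -0.845 1.861
vertex -2.238 -1.748 2.12
endloop
endfacet
facet normal 0.923 0.088 0.374
outer loop
vertex -1.662 -0.895 0.499
vertex -2.526 -0.678 2.58
vertex -2.238 -1.748 2.12
endloop
endfacet
facet normal -0.301 -0.444 0.844
outer loop
vertex -2.238 -1.748 2.12
vertex -4.298 -0.845 1.861
vertex -4.011 -1.915 1.401
endloop
endfacet
facet normal 0.240 -0.892 -0.384
outer loop
vertex -4.011 -1.915 1.401
vertex -1.662 -0.895 0.499
vertex -2.238 -1.748 2.12
endloop
endfacet
facet normal -0.240 0.892 0.384
outer loop
vertex -2.526 -0.678 2.58
vertex -3.722 0.008 0.24
vertex -4.298 -0.845 1.861
endloop
endfacet
facet normal 0.923 0.087 0.374
outer loop
vertex -1.949 0.175 0.959
vertex -2.526 -0.678 2.58
vertex -1.662 -0.895 0.499
endloop
endfacet
facet normal -0.240 0.892 0.384
outer loop
vertex -1.949 0.175 0.959
vertex -3.722 0.008 0.24
vertex -2.526 -0.678 2.58
endloop
endfacet
facet normal -0.923 -0.087 -0.374
outer loop
vertex -4.298 -0.845 1.861
vertex -3.722 0.008 0.24
vertex -4.011 -1.915 1.401
endloop
endfacet
facet normal 0.240 -0.892 -0.384
outer loop
vertex -3.434 -1.062 -0.22
vertex -1.662 -0.895 0.499
vertex -4.011 -1.915 1.401
endloop
endfacet
facet normal -0.923 -0.087 -0.375
outer loop
vertex -4.011 -1.915 1.401
vertex -3.722 0.008 0.24
vertex -3.434 -1.062 -0.22
endloop
endfacet
facet normal 0.301 0.444 -0.844
outer loop
vertex -3.434 -1.062 -0.22
vertex -1.949 0.175 0.959
vertex -1.662 -0.895 0.499
endloop
endfacet
facet normal 0.301 0.444 -0.844
outer loop
vertex -3.722 0.008 0.24
vertex -1.949 0.175 0.959
vertex -3.434 -1.062 -0.22
endloop
endfacet
facet normal -0.943 0.172 -0.283
outer loop
vertex -4.771 3.822 1.105
vertex -4.195 5.043 -0.07
vertex -4.607 2.365 -0.328
endloop
endfacet
facet normal -0.322 -0.682 0.657
outer loop
vertex -3.145 2.097 0.11
vertex -4.771 3.822 1.105
vertex -4.607 2.365 -0.328
endloop
endfacet
facet normal -0.943 0.172 -0.283
outer loop
vertex -4.607 2.365 -0.328
vertex -4.195 5.043 -0.07
vertex -4.031 3.586 -1.504
endloop
endfacet
facet normal 0.079 -0.711 -0.699
outer loop
vertex -4.031 3.586 -1.504
vertex -3.145 2.097 0.11
vertex -4.607 2.365 -0.328
endloop
endfacet
facet normal -0.079 0.710 0.699
outer loop
vertex -4.771 3.822 1.105
vertex -2.733 4.775 0.368
vertex -4.195 5.043 -0.07
endloop
endfacet
facet normal -0.322 -0.682 0.656
outer loop
vertex -3.309 3.554 1.544
vertex -4.771 3.822 1.105
vertex -3.145 2.097 0.11
endloop
endfacet
facet normal -0.080 0.711 0.699
outer loop
vertex -3.309 3.554 1.544
vertex -2.733 4.775 0.368
vertex -4.771 3.822 1.105
endloop
endfacet
facet normal 0.322 0.682 -0.656
outer loop
vertex -4.195 5.043 -0.07
vertex -2.733 4.775 0.368
vertex -4.031 3.586 -1.504
endloop
endfacet
facet normal 0.080 -0.710 -0.699
outer loop
vertex -2.569 3.318 -1.065
vertex -3.145 2.097 0.11
vertex -4.031 3.586 -1.504
endloop
endfacet
facet normal 0.322 0.682 -0.657
outer loop
vertex -4.031 3.586 -1.504
vertex -2.733 4.775 0.368
vertex -2.569 3.318 -1.065
endloop
endfacet
facet normal 0.943 -0.173 0.283
outer loop
vertex -2.569 3.318 -1.065
vertex -3.309 3.554 1.544
vertex -3.145 2.097 0.11
endloop
endfacet
facet normal 0.943 -0.172 0.283
outer loop
vertex -2.733 4.775 0.368
vertex -3.309 3.554 1.544
vertex -2.569 3.318 -1.065
endloop
endfacet
facet normal -0.957 0.030 -0.288
outer loop
vertex -2.068 -1.279 2.312
vertex -2.252 -2.025 2.847
vertex -2.332 -1.163 3.203
endloop
endfacet
facet normal -0.671 0.683 -0.288
outer loop
vertex -2.068 -1.279 2.312
vertex -2.332 -1.163 3.203
vertex -1.644 -0.638 2.846
endloop
endfacet
facet normal -0.110 0.678 -0.727
outer loop
vertex -2.068 -1.279 2.312
vertex -1.644 -0.638 2.846
vertex -1.139 -1.175 2.269
endloop
endfacet
facet normal -0.048 0.020 -0.999
outer loop
vertex -2.068 -1.279 2.312
vertex -1.139 -1.175 2.269
vertex -1.515 -2.032 2.27
endloop
endfacet
facet normal -0.572 -0.380 -0.727
outer loop
vertex -2.068 -1.279 2.312
vertex -1.515 -2.032 2.27
vertex -2.252 -2.025 2.847
endloop
endfacet
facet normal -0.433 0.821 0.372
outer loop
vertex -1.644 -0.638 2.846
vertex -2.332 -1.163 3.203
vertex -1.565 -0.988 3.71
endloop
endfacet
facet normal -0.897 -0.237 0.372
outer loop
vertex -2.332 -1.163 3.203
vertex -2.252 -2.025 2.847
vertex -1.941 -1.845 3.711
endloop
endfacet
facet normal -0.274 -0.900 -0.339
outer loop
vertex -2.252 -2.025 2.847
vertex -1.515 -2.032 2.27
vertex -1.436 -2.382 3.134
endloop
endfacet
facet normal 0.573 -0.252 -0.780
outer loop
vertex -1.515 -2.032 2.27
vertex -1.139 -1.175 2.269
vertex -0.748 -1.857 2.777
endloop
endfacet
facet normal 0.475 0.812 -0.340
outer loop
vertex -1.139 -1.175 2.269
vertex -1.644 -0.638 2.846
vertex -0.828 -0.995 3.133
endloop
endfacet
facet normal 0.048 -0.020 0.999
outer loop
vertex -1.012 -1.741 3.668
vertex -1.565 -0.988 3.71
vertex -1.941 -1.845 3.711
endloop
endfacet
facet normal 0.110 -0.678 0.727
outer loop
vertex -1.012 -1.741 3.668
vertex -1.941 -1.845 3.711
vertex -1.436 -2.382 3.134
endloop
endfacet
facet normal 0.671 -0.683 0.288
outer loop
vertex -1.012 -1.741 3.668
vertex -1.436 -2.382 3.134
vertex -0.748 -1.857 2.777
endloop
endfacet
facet normal 0.957 -0.030 0.288
outer loop
vertex -1.012 -1.741 3.668
vertex -0.748 -1.857 2.777
vertex -0.828 -0.995 3.133
endloop
endfacet
facet normal 0.572 0.380 0.727
outer loop
vertex -1.012 -1.741 3.668
vertex -0.828 -0.995 3.133
vertex -1.565 -0.988 3.71
endloop
endfacet
facet normal -0.573 0.252 0.780
outer loop
vertex -1.941 -1.845 3.711
vertex -1.565 -0.988 3.71
vertex -2.332 -1.163 3.203
endloop
endfacet
facet normal -0.475 -0.812 0.340
outer loop
vertex -1.436 -2.382 3.134
vertex -1.941 -1.845 3.711
vertex -2.252 -2.025 2.847
endloop
endfacet
facet normal 0.433 -0.821 -0.372
outer loop
vertex -0.748 -1.857 2.777
vertex -1.436 -2.382 3.134
vertex -1.515 -2.032 2.27
endloop
endfacet
facet normal 0.897 0.237 -0.372
outer loop
vertex -0.828 -0.995 3.133
vertex -0.748 -1.857 2.777
vertex -1.139 -1.175 2.269
endloop
endfacet
facet normal 0.274 0.900 0.339
outer loop
vertex -1.565 -0.988 3.71
vertex -0.828 -0.995 3.133
vertex -1.644 -0.638 2.846
endloop
endfacet

endsolid


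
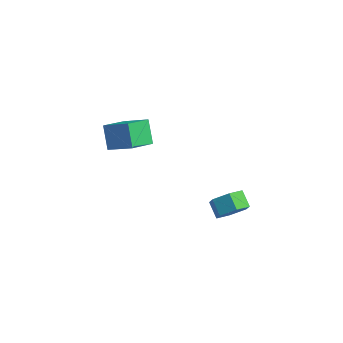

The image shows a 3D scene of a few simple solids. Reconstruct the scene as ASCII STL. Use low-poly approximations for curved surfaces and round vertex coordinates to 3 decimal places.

solid 
facet normal 0.700 -0.457 -0.549
outer loop
vertex 4.615 -2.623 0.029
vertex 4.182 -2.245 -0.837
vertex 4.921 -1.703 -0.346
endloop
endfacet
facet normal 0.651 0.091 0.754
outer loop
vertex 4.615 -2.623 0.029
vertex 4.921 -1.703 -0.346
vertex 3.831 -2.113 0.644
endloop
endfacet
facet normal 0.650 0.092 0.754
outer loop
vertex 3.831 -2.113 0.644
vertex 4.921 -1.703 -0.346
vertex 4.136 -1.192 0.269
endloop
endfacet
facet normal -0.701 0.456 0.549
outer loop
vertex 3.831 -2.113 0.644
vertex 4.136 -1.192 0.269
vertex 3.398 -1.735 -0.223
endloop
endfacet
facet normal 0.700 -0.456 -0.550
outer loop
vertex 4.921 -1.703 -0.346
vertex 4.182 -2.245 -0.837
vertex 4.488 -1.324 -1.212
endloop
endfacet
facet normal 0.580 0.812 0.065
outer loop
vertex 4.921 -1.703 -0.346
vertex 4.488 -1.324 -1.212
vertex 4.136 -1.192 0.269
endloop
endfacet
facet normal 0.579 0.813 0.065
outer loop
vertex 4.136 -1.192 0.269
vertex 4.488 -1.324 -1.212
vertex 3.703 -0.814 -0.597
endloop
endfacet
facet normal -0.701 0.455 0.549
outer loop
vertex 4.136 -1.192 0.269
vertex 3.703 -0.814 -0.597
vertex 3.398 -1.735 -0.223
endloop
endfacet
facet normal 0.701 -0.456 -0.549
outer loop
vertex 4.488 -1.324 -1.212
vertex 4.182 -2.245 -0.837
vertex 3.749 -1.867 -1.704
endloop
endfacet
facet normal -0.071 0.721 -0.689
outer loop
vertex 4.488 -1.324 -1.212
vertex 3.749 -1.867 -1.704
vertex 3.703 -0.814 -0.597
endloop
endfacet
facet normal -0.071 0.721 -0.689
outer loop
vertex 3.703 -0.814 -0.597
vertex 3.749 -1.867 -1.704
vertex 2.965 -1.357 -1.089
endloop
endfacet
facet normal -0.701 0.455 0.549
outer loop
vertex 3.703 -0.814 -0.597
vertex 2.965 -1.357 -1.089
vertex 3.398 -1.735 -0.223
endloop
endfacet
facet normal 0.701 -0.456 -0.549
outer loop
vertex 3.749 -1.867 -1.704
vertex 4.182 -2.245 -0.837
vertex 3.444 -2.788 -1.329
endloop
endfacet
facet normal -0.651 -0.091 -0.754
outer loop
vertex 3.749 -1.867 -1.704
vertex 3.444 -2.788 -1.329
vertex 2.965 -1.357 -1.089
endloop
endfacet
facet normal -0.650 -0.091 -0.754
outer loop
vertex 2.965 -1.357 -1.089
vertex 3.444 -2.788 -1.329
vertex 2.659 -2.277 -0.714
endloop
endfacet
facet normal -0.700 0.457 0.549
outer loop
vertex 2.965 -1.357 -1.089
vertex 2.659 -2.277 -0.714
vertex 3.398 -1.735 -0.223
endloop
endfacet
facet normal 0.701 -0.455 -0.549
outer loop
vertex 3.444 -2.788 -1.329
vertex 4.182 -2.245 -0.837
vertex 3.877 -3.166 -0.463
endloop
endfacet
facet normal -0.580 -0.812 -0.065
outer loop
vertex 3.444 -2.788 -1.329
vertex 3.877 -3.166 -0.463
vertex 2.659 -2.277 -0.714
endloop
endfacet
facet normal -0.579 -0.812 -0.066
outer loop
vertex 2.659 -2.277 -0.714
vertex 3.877 -3.166 -0.463
vertex 3.092 -2.656 0.152
endloop
endfacet
facet normal -0.700 0.456 0.550
outer loop
vertex 2.659 -2.277 -0.714
vertex 3.092 -2.656 0.152
vertex 3.398 -1.735 -0.223
endloop
endfacet
facet normal 0.701 -0.455 -0.549
outer loop
vertex 3.877 -3.166 -0.463
vertex 4.182 -2.245 -0.837
vertex 4.615 -2.623 0.029
endloop
endfacet
facet normal 0.071 -0.721 0.689
outer loop
vertex 3.877 -3.166 -0.463
vertex 4.615 -2.623 0.029
vertex 3.092 -2.656 0.152
endloop
endfacet
facet normal 0.071 -0.721 0.689
outer loop
vertex 3.092 -2.656 0.152
vertex 4.615 -2.623 0.029
vertex 3.831 -2.113 0.644
endloop
endfacet
facet normal -0.701 0.456 0.549
outer loop
vertex 3.092 -2.656 0.152
vertex 3.831 -2.113 0.644
vertex 3.398 -1.735 -0.223
endloop
endfacet
facet normal -0.471 0.455 0.755
outer loop
vertex -4.474 -2.127 2.505
vertex -2.818 -2.088 3.515
vertex -4.095 -0.605 1.824
endloop
endfacet
facet normal -0.854 -0.020 -0.520
outer loop
vertex -3.322 -1.352 0.585
vertex -4.474 -2.127 2.505
vertex -4.095 -0.605 1.824
endloop
endfacet
facet normal -0.471 0.455 0.755
outer loop
vertex -4.095 -0.605 1.824
vertex -2.818 -2.088 3.515
vertex -2.439 -0.566 2.834
endloop
endfacet
facet normal 0.222 0.890 -0.398
outer loop
vertex -2.439 -0.566 2.834
vertex -3.322 -1.352 0.585
vertex -4.095 -0.605 1.824
endloop
endfacet
facet normal -0.222 -0.890 0.398
outer loop
vertex -4.474 -2.127 2.505
vertex -2.045 -2.835 2.276
vertex -2.818 -2.088 3.515
endloop
endfacet
facet normal -0.854 -0.020 -0.520
outer loop
vertex -3.701 -2.874 1.266
vertex -4.474 -2.127 2.505
vertex -3.322 -1.352 0.585
endloop
endfacet
facet normal -0.222 -0.890 0.398
outer loop
vertex -3.701 -2.874 1.266
vertex -2.045 -2.835 2.276
vertex -4.474 -2.127 2.505
endloop
endfacet
facet normal 0.854 0.020 0.520
outer loop
vertex -2.818 -2.088 3.515
vertex -2.045 -2.835 2.276
vertex -2.439 -0.566 2.834
endloop
endfacet
facet normal 0.222 0.890 -0.398
outer loop
vertex -1.666 -1.313 1.595
vertex -3.322 -1.352 0.585
vertex -2.439 -0.566 2.834
endloop
endfacet
facet normal 0.854 0.020 0.520
outer loop
vertex -2.439 -0.566 2.834
vertex -2.045 -2.835 2.276
vertex -1.666 -1.313 1.595
endloop
endfacet
facet normal 0.471 -0.455 -0.755
outer loop
vertex -1.666 -1.313 1.595
vertex -3.701 -2.874 1.266
vertex -3.322 -1.352 0.585
endloop
endfacet
facet normal 0.471 -0.455 -0.755
outer loop
vertex -2.045 -2.835 2.276
vertex -3.701 -2.874 1.266
vertex -1.666 -1.313 1.595
endloop
endfacet

endsolid


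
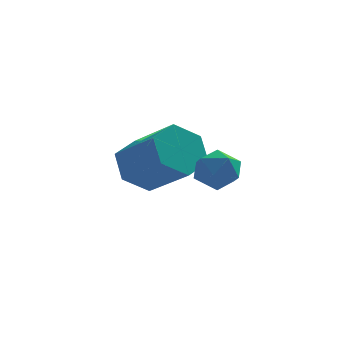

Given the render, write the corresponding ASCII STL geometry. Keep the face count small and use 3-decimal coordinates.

solid 
facet normal 0.421 0.770 0.480
outer loop
vertex 2.461 -0.176 -0.343
vertex 2.367 -0.536 0.317
vertex 3.003 -0.635 -0.082
endloop
endfacet
facet normal 0.685 0.706 -0.181
outer loop
vertex 2.461 -0.176 -0.343
vertex 3.003 -0.635 -0.082
vertex 2.82 -0.646 -0.816
endloop
endfacet
facet normal 0.142 0.754 -0.642
outer loop
vertex 2.461 -0.176 -0.343
vertex 2.82 -0.646 -0.816
vertex 2.071 -0.553 -0.872
endloop
endfacet
facet normal -0.459 0.848 -0.266
outer loop
vertex 2.461 -0.176 -0.343
vertex 2.071 -0.553 -0.872
vertex 1.791 -0.485 -0.171
endloop
endfacet
facet normal -0.286 0.858 0.427
outer loop
vertex 2.461 -0.176 -0.343
vertex 1.791 -0.485 -0.171
vertex 2.367 -0.536 0.317
endloop
endfacet
facet normal 0.969 0.055 -0.242
outer loop
vertex 2.82 -0.646 -0.816
vertex 3.003 -0.635 -0.082
vertex 2.949 -1.295 -0.449
endloop
endfacet
facet normal 0.542 0.159 0.825
outer loop
vertex 3.003 -0.635 -0.082
vertex 2.367 -0.536 0.317
vertex 2.669 -1.227 0.252
endloop
endfacet
facet normal -0.601 0.299 0.741
outer loop
vertex 2.367 -0.536 0.317
vertex 1.791 -0.485 -0.171
vertex 1.92 -1.134 0.196
endloop
endfacet
facet normal -0.881 0.283 -0.379
outer loop
vertex 1.791 -0.485 -0.171
vertex 2.071 -0.553 -0.872
vertex 1.737 -1.145 -0.538
endloop
endfacet
facet normal 0.090 0.132 -0.987
outer loop
vertex 2.071 -0.553 -0.872
vertex 2.82 -0.646 -0.816
vertex 2.373 -1.244 -0.937
endloop
endfacet
facet normal 0.459 -0.848 0.266
outer loop
vertex 2.279 -1.604 -0.277
vertex 2.949 -1.295 -0.449
vertex 2.669 -1.227 0.252
endloop
endfacet
facet normal -0.142 -0.754 0.642
outer loop
vertex 2.279 -1.604 -0.277
vertex 2.669 -1.227 0.252
vertex 1.92 -1.134 0.196
endloop
endfacet
facet normal -0.685 -0.706 0.181
outer loop
vertex 2.279 -1.604 -0.277
vertex 1.92 -1.134 0.196
vertex 1.737 -1.145 -0.538
endloop
endfacet
facet normal -0.421 -0.770 -0.480
outer loop
vertex 2.279 -1.604 -0.277
vertex 1.737 -1.145 -0.538
vertex 2.373 -1.244 -0.937
endloop
endfacet
facet normal 0.286 -0.858 -0.427
outer loop
vertex 2.279 -1.604 -0.277
vertex 2.373 -1.244 -0.937
vertex 2.949 -1.295 -0.449
endloop
endfacet
facet normal 0.881 -0.283 0.379
outer loop
vertex 2.669 -1.227 0.252
vertex 2.949 -1.295 -0.449
vertex 3.003 -0.635 -0.082
endloop
endfacet
facet normal -0.090 -0.132 0.987
outer loop
vertex 1.92 -1.134 0.196
vertex 2.669 -1.227 0.252
vertex 2.367 -0.536 0.317
endloop
endfacet
facet normal -0.969 -0.055 0.242
outer loop
vertex 1.737 -1.145 -0.538
vertex 1.92 -1.134 0.196
vertex 1.791 -0.485 -0.171
endloop
endfacet
facet normal -0.542 -0.159 -0.825
outer loop
vertex 2.373 -1.244 -0.937
vertex 1.737 -1.145 -0.538
vertex 2.071 -0.553 -0.872
endloop
endfacet
facet normal 0.601 -0.299 -0.741
outer loop
vertex 2.949 -1.295 -0.449
vertex 2.373 -1.244 -0.937
vertex 2.82 -0.646 -0.816
endloop
endfacet
facet normal -0.604 0.585 -0.541
outer loop
vertex 0.927 2.586 -1.877
vertex 0.157 2.305 -1.322
vertex 0.692 3.097 -1.062
endloop
endfacet
facet normal 0.761 0.626 -0.173
outer loop
vertex 0.927 2.586 -1.877
vertex 0.692 3.097 -1.062
vertex 2.093 1.456 -0.834
endloop
endfacet
facet normal 0.761 0.626 -0.172
outer loop
vertex 2.093 1.456 -0.834
vertex 0.692 3.097 -1.062
vertex 1.858 1.966 -0.019
endloop
endfacet
facet normal 0.604 -0.586 0.541
outer loop
vertex 2.093 1.456 -0.834
vertex 1.858 1.966 -0.019
vertex 1.323 1.175 -0.278
endloop
endfacet
facet normal -0.604 0.586 -0.541
outer loop
vertex 0.692 3.097 -1.062
vertex 0.157 2.305 -1.322
vertex -0.077 2.816 -0.507
endloop
endfacet
facet normal 0.175 0.759 0.627
outer loop
vertex 0.692 3.097 -1.062
vertex -0.077 2.816 -0.507
vertex 1.858 1.966 -0.019
endloop
endfacet
facet normal 0.175 0.759 0.627
outer loop
vertex 1.858 1.966 -0.019
vertex -0.077 2.816 -0.507
vertex 1.088 1.685 0.537
endloop
endfacet
facet normal 0.604 -0.586 0.541
outer loop
vertex 1.858 1.966 -0.019
vertex 1.088 1.685 0.537
vertex 1.323 1.175 -0.278
endloop
endfacet
facet normal -0.604 0.586 -0.541
outer loop
vertex -0.077 2.816 -0.507
vertex 0.157 2.305 -1.322
vertex -0.613 2.024 -0.766
endloop
endfacet
facet normal -0.585 0.135 0.799
outer loop
vertex -0.077 2.816 -0.507
vertex -0.613 2.024 -0.766
vertex 1.088 1.685 0.537
endloop
endfacet
facet normal -0.586 0.133 0.799
outer loop
vertex 1.088 1.685 0.537
vertex -0.613 2.024 -0.766
vertex 0.553 0.894 0.277
endloop
endfacet
facet normal 0.604 -0.586 0.541
outer loop
vertex 1.088 1.685 0.537
vertex 0.553 0.894 0.277
vertex 1.323 1.175 -0.278
endloop
endfacet
facet normal -0.604 0.586 -0.541
outer loop
vertex -0.613 2.024 -0.766
vertex 0.157 2.305 -1.322
vertex -0.378 1.514 -1.581
endloop
endfacet
facet normal -0.761 -0.626 0.172
outer loop
vertex -0.613 2.024 -0.766
vertex -0.378 1.514 -1.581
vertex 0.553 0.894 0.277
endloop
endfacet
facet normal -0.761 -0.625 0.173
outer loop
vertex 0.553 0.894 0.277
vertex -0.378 1.514 -1.581
vertex 0.788 0.383 -0.538
endloop
endfacet
facet normal 0.604 -0.585 0.541
outer loop
vertex 0.553 0.894 0.277
vertex 0.788 0.383 -0.538
vertex 1.323 1.175 -0.278
endloop
endfacet
facet normal -0.604 0.586 -0.541
outer loop
vertex -0.378 1.514 -1.581
vertex 0.157 2.305 -1.322
vertex 0.392 1.795 -2.137
endloop
endfacet
facet normal -0.176 -0.759 -0.627
outer loop
vertex -0.378 1.514 -1.581
vertex 0.392 1.795 -2.137
vertex 0.788 0.383 -0.538
endloop
endfacet
facet normal -0.175 -0.759 -0.627
outer loop
vertex 0.788 0.383 -0.538
vertex 0.392 1.795 -2.137
vertex 1.557 0.664 -1.093
endloop
endfacet
facet normal 0.604 -0.586 0.541
outer loop
vertex 0.788 0.383 -0.538
vertex 1.557 0.664 -1.093
vertex 1.323 1.175 -0.278
endloop
endfacet
facet normal -0.604 0.586 -0.541
outer loop
vertex 0.392 1.795 -2.137
vertex 0.157 2.305 -1.322
vertex 0.927 2.586 -1.877
endloop
endfacet
facet normal 0.586 -0.134 -0.799
outer loop
vertex 0.392 1.795 -2.137
vertex 0.927 2.586 -1.877
vertex 1.557 0.664 -1.093
endloop
endfacet
facet normal 0.585 -0.134 -0.800
outer loop
vertex 1.557 0.664 -1.093
vertex 0.927 2.586 -1.877
vertex 2.093 1.456 -0.834
endloop
endfacet
facet normal 0.604 -0.586 0.541
outer loop
vertex 1.557 0.664 -1.093
vertex 2.093 1.456 -0.834
vertex 1.323 1.175 -0.278
endloop
endfacet

endsolid


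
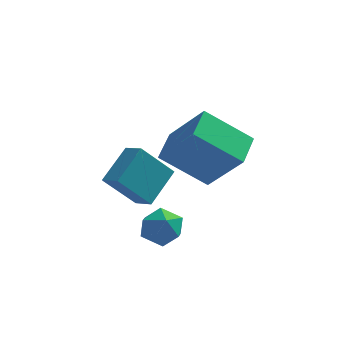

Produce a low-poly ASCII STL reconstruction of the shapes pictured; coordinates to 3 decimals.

solid 
facet normal -0.630 -0.198 0.751
outer loop
vertex -0.078 1.626 1.865
vertex -0.661 2.19 1.525
vertex -0.741 0.409 0.988
endloop
endfacet
facet normal 0.664 -0.640 0.387
outer loop
vertex 0.341 0.75 -0.305
vertex -0.078 1.626 1.865
vertex -0.741 0.409 0.988
endloop
endfacet
facet normal -0.630 -0.198 0.751
outer loop
vertex -0.741 0.409 0.988
vertex -0.661 2.19 1.525
vertex -1.325 0.973 0.647
endloop
endfacet
facet normal -0.405 -0.742 -0.534
outer loop
vertex -1.325 0.973 0.647
vertex 0.341 0.75 -0.305
vertex -0.741 0.409 0.988
endloop
endfacet
facet normal 0.405 0.741 0.535
outer loop
vertex -0.078 1.626 1.865
vertex 0.421 2.531 0.232
vertex -0.661 2.19 1.525
endloop
endfacet
facet normal 0.663 -0.641 0.387
outer loop
vertex 1.005 1.967 0.573
vertex -0.078 1.626 1.865
vertex 0.341 0.75 -0.305
endloop
endfacet
facet normal 0.404 0.742 0.535
outer loop
vertex 1.005 1.967 0.573
vertex 0.421 2.531 0.232
vertex -0.078 1.626 1.865
endloop
endfacet
facet normal -0.664 0.641 -0.386
outer loop
vertex -0.661 2.19 1.525
vertex 0.421 2.531 0.232
vertex -1.325 0.973 0.647
endloop
endfacet
facet normal -0.405 -0.741 -0.535
outer loop
vertex -0.242 1.314 -0.645
vertex 0.341 0.75 -0.305
vertex -1.325 0.973 0.647
endloop
endfacet
facet normal -0.663 0.640 -0.387
outer loop
vertex -1.325 0.973 0.647
vertex 0.421 2.531 0.232
vertex -0.242 1.314 -0.645
endloop
endfacet
facet normal 0.630 0.198 -0.751
outer loop
vertex -0.242 1.314 -0.645
vertex 1.005 1.967 0.573
vertex 0.341 0.75 -0.305
endloop
endfacet
facet normal 0.630 0.198 -0.751
outer loop
vertex 0.421 2.531 0.232
vertex 1.005 1.967 0.573
vertex -0.242 1.314 -0.645
endloop
endfacet
facet normal -0.258 0.858 0.443
outer loop
vertex 0.256 -0.433 -0.18
vertex 0.784 -0.588 0.428
vertex 1.031 -0.172 -0.234
endloop
endfacet
facet normal -0.324 0.908 -0.267
outer loop
vertex 0.256 -0.433 -0.18
vertex 1.031 -0.172 -0.234
vertex 0.661 -0.497 -0.89
endloop
endfacet
facet normal -0.779 0.403 -0.481
outer loop
vertex 0.256 -0.433 -0.18
vertex 0.661 -0.497 -0.89
vertex 0.184 -1.113 -0.633
endloop
endfacet
facet normal -0.995 0.042 0.096
outer loop
vertex 0.256 -0.433 -0.18
vertex 0.184 -1.113 -0.633
vertex 0.26 -1.169 0.181
endloop
endfacet
facet normal -0.672 0.323 0.666
outer loop
vertex 0.256 -0.433 -0.18
vertex 0.26 -1.169 0.181
vertex 0.784 -0.588 0.428
endloop
endfacet
facet normal 0.312 0.769 -0.557
outer loop
vertex 0.661 -0.497 -0.89
vertex 1.031 -0.172 -0.234
vertex 1.44 -0.691 -0.721
endloop
endfacet
facet normal 0.420 0.690 0.590
outer loop
vertex 1.031 -0.172 -0.234
vertex 0.784 -0.588 0.428
vertex 1.516 -0.747 0.093
endloop
endfacet
facet normal -0.251 -0.178 0.951
outer loop
vertex 0.784 -0.588 0.428
vertex 0.26 -1.169 0.181
vertex 1.039 -1.363 0.35
endloop
endfacet
facet normal -0.772 -0.635 0.028
outer loop
vertex 0.26 -1.169 0.181
vertex 0.184 -1.113 -0.633
vertex 0.669 -1.688 -0.306
endloop
endfacet
facet normal -0.424 -0.049 -0.904
outer loop
vertex 0.184 -1.113 -0.633
vertex 0.661 -0.497 -0.89
vertex 0.916 -1.272 -0.968
endloop
endfacet
facet normal 0.995 -0.042 -0.096
outer loop
vertex 1.444 -1.427 -0.36
vertex 1.44 -0.691 -0.721
vertex 1.516 -0.747 0.093
endloop
endfacet
facet normal 0.779 -0.403 0.481
outer loop
vertex 1.444 -1.427 -0.36
vertex 1.516 -0.747 0.093
vertex 1.039 -1.363 0.35
endloop
endfacet
facet normal 0.324 -0.908 0.267
outer loop
vertex 1.444 -1.427 -0.36
vertex 1.039 -1.363 0.35
vertex 0.669 -1.688 -0.306
endloop
endfacet
facet normal 0.258 -0.858 -0.443
outer loop
vertex 1.444 -1.427 -0.36
vertex 0.669 -1.688 -0.306
vertex 0.916 -1.272 -0.968
endloop
endfacet
facet normal 0.672 -0.323 -0.666
outer loop
vertex 1.444 -1.427 -0.36
vertex 0.916 -1.272 -0.968
vertex 1.44 -0.691 -0.721
endloop
endfacet
facet normal 0.772 0.635 -0.028
outer loop
vertex 1.516 -0.747 0.093
vertex 1.44 -0.691 -0.721
vertex 1.031 -0.172 -0.234
endloop
endfacet
facet normal 0.424 0.049 0.904
outer loop
vertex 1.039 -1.363 0.35
vertex 1.516 -0.747 0.093
vertex 0.784 -0.588 0.428
endloop
endfacet
facet normal -0.312 -0.769 0.557
outer loop
vertex 0.669 -1.688 -0.306
vertex 1.039 -1.363 0.35
vertex 0.26 -1.169 0.181
endloop
endfacet
facet normal -0.420 -0.690 -0.590
outer loop
vertex 0.916 -1.272 -0.968
vertex 0.669 -1.688 -0.306
vertex 0.184 -1.113 -0.633
endloop
endfacet
facet normal 0.251 0.178 -0.951
outer loop
vertex 1.44 -0.691 -0.721
vertex 0.916 -1.272 -0.968
vertex 0.661 -0.497 -0.89
endloop
endfacet
facet normal -0.798 -0.002 0.603
outer loop
vertex 1.855 -0.926 4.175
vertex 2.111 0.343 4.519
vertex 0.677 -0.268 2.619
endloop
endfacet
facet normal -0.191 -0.948 -0.256
outer loop
vertex 2.289 -0.263 1.401
vertex 1.855 -0.926 4.175
vertex 0.677 -0.268 2.619
endloop
endfacet
facet normal -0.798 -0.002 0.603
outer loop
vertex 0.677 -0.268 2.619
vertex 2.111 0.343 4.519
vertex 0.933 1.002 2.962
endloop
endfacet
facet normal -0.572 0.319 -0.756
outer loop
vertex 0.933 1.002 2.962
vertex 2.289 -0.263 1.401
vertex 0.677 -0.268 2.619
endloop
endfacet
facet normal 0.572 -0.320 0.755
outer loop
vertex 1.855 -0.926 4.175
vertex 3.723 0.348 3.301
vertex 2.111 0.343 4.519
endloop
endfacet
facet normal -0.191 -0.947 -0.256
outer loop
vertex 3.467 -0.922 2.958
vertex 1.855 -0.926 4.175
vertex 2.289 -0.263 1.401
endloop
endfacet
facet normal 0.571 -0.319 0.756
outer loop
vertex 3.467 -0.922 2.958
vertex 3.723 0.348 3.301
vertex 1.855 -0.926 4.175
endloop
endfacet
facet normal 0.191 0.947 0.257
outer loop
vertex 2.111 0.343 4.519
vertex 3.723 0.348 3.301
vertex 0.933 1.002 2.962
endloop
endfacet
facet normal -0.571 0.320 -0.756
outer loop
vertex 2.545 1.006 1.745
vertex 2.289 -0.263 1.401
vertex 0.933 1.002 2.962
endloop
endfacet
facet normal 0.191 0.948 0.256
outer loop
vertex 0.933 1.002 2.962
vertex 3.723 0.348 3.301
vertex 2.545 1.006 1.745
endloop
endfacet
facet normal 0.798 0.002 -0.603
outer loop
vertex 2.545 1.006 1.745
vertex 3.467 -0.922 2.958
vertex 2.289 -0.263 1.401
endloop
endfacet
facet normal 0.798 0.002 -0.603
outer loop
vertex 3.723 0.348 3.301
vertex 3.467 -0.922 2.958
vertex 2.545 1.006 1.745
endloop
endfacet

endsolid


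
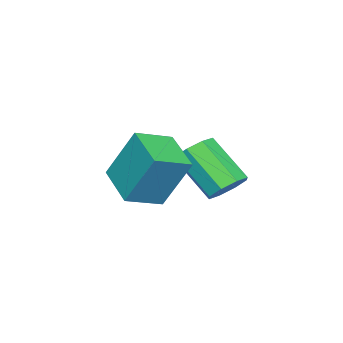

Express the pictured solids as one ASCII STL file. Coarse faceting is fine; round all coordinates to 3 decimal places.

solid 
facet normal -0.802 0.505 -0.320
outer loop
vertex 1.041 2.896 0.239
vertex 2.081 4.173 -0.352
vertex 1.177 1.899 -1.672
endloop
endfacet
facet normal -0.595 -0.729 0.338
outer loop
vertex 2.339 1.167 -1.208
vertex 1.041 2.896 0.239
vertex 1.177 1.899 -1.672
endloop
endfacet
facet normal -0.802 0.505 -0.320
outer loop
vertex 1.177 1.899 -1.672
vertex 2.081 4.173 -0.352
vertex 2.217 3.176 -2.264
endloop
endfacet
facet normal 0.063 -0.461 -0.885
outer loop
vertex 2.217 3.176 -2.264
vertex 2.339 1.167 -1.208
vertex 1.177 1.899 -1.672
endloop
endfacet
facet normal -0.063 0.461 0.885
outer loop
vertex 1.041 2.896 0.239
vertex 3.243 3.441 0.112
vertex 2.081 4.173 -0.352
endloop
endfacet
facet normal -0.595 -0.729 0.338
outer loop
vertex 2.203 2.164 0.704
vertex 1.041 2.896 0.239
vertex 2.339 1.167 -1.208
endloop
endfacet
facet normal -0.063 0.462 0.885
outer loop
vertex 2.203 2.164 0.704
vertex 3.243 3.441 0.112
vertex 1.041 2.896 0.239
endloop
endfacet
facet normal 0.595 0.730 -0.338
outer loop
vertex 2.081 4.173 -0.352
vertex 3.243 3.441 0.112
vertex 2.217 3.176 -2.264
endloop
endfacet
facet normal 0.064 -0.461 -0.885
outer loop
vertex 3.379 2.444 -1.799
vertex 2.339 1.167 -1.208
vertex 2.217 3.176 -2.264
endloop
endfacet
facet normal 0.595 0.729 -0.338
outer loop
vertex 2.217 3.176 -2.264
vertex 3.243 3.441 0.112
vertex 3.379 2.444 -1.799
endloop
endfacet
facet normal 0.802 -0.505 0.320
outer loop
vertex 3.379 2.444 -1.799
vertex 2.203 2.164 0.704
vertex 2.339 1.167 -1.208
endloop
endfacet
facet normal 0.802 -0.505 0.320
outer loop
vertex 3.243 3.441 0.112
vertex 2.203 2.164 0.704
vertex 3.379 2.444 -1.799
endloop
endfacet
facet normal 0.157 0.707 -0.689
outer loop
vertex -0.666 4.396 -2.101
vertex -0.998 3.912 -2.673
vertex -1.285 4.48 -2.156
endloop
endfacet
facet normal 0.030 0.694 0.719
outer loop
vertex -0.666 4.396 -2.101
vertex -1.285 4.48 -2.156
vertex -0.99 2.932 -0.674
endloop
endfacet
facet normal 0.028 0.694 0.719
outer loop
vertex -0.99 2.932 -0.674
vertex -1.285 4.48 -2.156
vertex -1.61 3.015 -0.73
endloop
endfacet
facet normal -0.157 -0.708 0.689
outer loop
vertex -0.99 2.932 -0.674
vertex -1.61 3.015 -0.73
vertex -1.322 2.448 -1.247
endloop
endfacet
facet normal 0.157 0.707 -0.690
outer loop
vertex -1.285 4.48 -2.156
vertex -0.998 3.912 -2.673
vertex -1.736 4.231 -2.514
endloop
endfacet
facet normal -0.677 0.585 0.446
outer loop
vertex -1.285 4.48 -2.156
vertex -1.736 4.231 -2.514
vertex -1.61 3.015 -0.73
endloop
endfacet
facet normal -0.677 0.585 0.446
outer loop
vertex -1.61 3.015 -0.73
vertex -1.736 4.231 -2.514
vertex -2.061 2.766 -1.088
endloop
endfacet
facet normal -0.156 -0.708 0.689
outer loop
vertex -1.61 3.015 -0.73
vertex -2.061 2.766 -1.088
vertex -1.322 2.448 -1.247
endloop
endfacet
facet normal 0.157 0.707 -0.689
outer loop
vertex -1.736 4.231 -2.514
vertex -0.998 3.912 -2.673
vertex -1.755 3.795 -2.966
endloop
endfacet
facet normal -0.987 0.134 -0.088
outer loop
vertex -1.736 4.231 -2.514
vertex -1.755 3.795 -2.966
vertex -2.061 2.766 -1.088
endloop
endfacet
facet normal -0.987 0.132 -0.088
outer loop
vertex -2.061 2.766 -1.088
vertex -1.755 3.795 -2.966
vertex -2.079 2.331 -1.539
endloop
endfacet
facet normal -0.156 -0.708 0.689
outer loop
vertex -2.061 2.766 -1.088
vertex -2.079 2.331 -1.539
vertex -1.322 2.448 -1.247
endloop
endfacet
facet normal 0.157 0.708 -0.689
outer loop
vertex -1.755 3.795 -2.966
vertex -0.998 3.912 -2.673
vertex -1.33 3.428 -3.246
endloop
endfacet
facet normal -0.719 -0.397 -0.571
outer loop
vertex -1.755 3.795 -2.966
vertex -1.33 3.428 -3.246
vertex -2.079 2.331 -1.539
endloop
endfacet
facet normal -0.719 -0.397 -0.571
outer loop
vertex -2.079 2.331 -1.539
vertex -1.33 3.428 -3.246
vertex -1.654 1.964 -1.819
endloop
endfacet
facet normal -0.157 -0.707 0.689
outer loop
vertex -2.079 2.331 -1.539
vertex -1.654 1.964 -1.819
vertex -1.322 2.448 -1.247
endloop
endfacet
facet normal 0.157 0.708 -0.689
outer loop
vertex -1.33 3.428 -3.246
vertex -0.998 3.912 -2.673
vertex -0.71 3.345 -3.19
endloop
endfacet
facet normal -0.028 -0.695 -0.719
outer loop
vertex -1.33 3.428 -3.246
vertex -0.71 3.345 -3.19
vertex -1.654 1.964 -1.819
endloop
endfacet
facet normal -0.030 -0.694 -0.720
outer loop
vertex -1.654 1.964 -1.819
vertex -0.71 3.345 -3.19
vertex -1.035 1.88 -1.764
endloop
endfacet
facet normal -0.157 -0.707 0.689
outer loop
vertex -1.654 1.964 -1.819
vertex -1.035 1.88 -1.764
vertex -1.322 2.448 -1.247
endloop
endfacet
facet normal 0.156 0.708 -0.689
outer loop
vertex -0.71 3.345 -3.19
vertex -0.998 3.912 -2.673
vertex -0.259 3.594 -2.832
endloop
endfacet
facet normal 0.677 -0.585 -0.446
outer loop
vertex -0.71 3.345 -3.19
vertex -0.259 3.594 -2.832
vertex -1.035 1.88 -1.764
endloop
endfacet
facet normal 0.677 -0.585 -0.446
outer loop
vertex -1.035 1.88 -1.764
vertex -0.259 3.594 -2.832
vertex -0.584 2.129 -1.406
endloop
endfacet
facet normal -0.157 -0.707 0.690
outer loop
vertex -1.035 1.88 -1.764
vertex -0.584 2.129 -1.406
vertex -1.322 2.448 -1.247
endloop
endfacet
facet normal 0.156 0.708 -0.689
outer loop
vertex -0.259 3.594 -2.832
vertex -0.998 3.912 -2.673
vertex -0.241 4.029 -2.381
endloop
endfacet
facet normal 0.987 -0.133 0.089
outer loop
vertex -0.259 3.594 -2.832
vertex -0.241 4.029 -2.381
vertex -0.584 2.129 -1.406
endloop
endfacet
facet normal 0.987 -0.133 0.087
outer loop
vertex -0.584 2.129 -1.406
vertex -0.241 4.029 -2.381
vertex -0.565 2.565 -0.954
endloop
endfacet
facet normal -0.157 -0.707 0.689
outer loop
vertex -0.584 2.129 -1.406
vertex -0.565 2.565 -0.954
vertex -1.322 2.448 -1.247
endloop
endfacet
facet normal 0.157 0.707 -0.689
outer loop
vertex -0.241 4.029 -2.381
vertex -0.998 3.912 -2.673
vertex -0.666 4.396 -2.101
endloop
endfacet
facet normal 0.719 0.397 0.571
outer loop
vertex -0.241 4.029 -2.381
vertex -0.666 4.396 -2.101
vertex -0.565 2.565 -0.954
endloop
endfacet
facet normal 0.719 0.397 0.571
outer loop
vertex -0.565 2.565 -0.954
vertex -0.666 4.396 -2.101
vertex -0.99 2.932 -0.674
endloop
endfacet
facet normal -0.157 -0.708 0.689
outer loop
vertex -0.565 2.565 -0.954
vertex -0.99 2.932 -0.674
vertex -1.322 2.448 -1.247
endloop
endfacet

endsolid
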